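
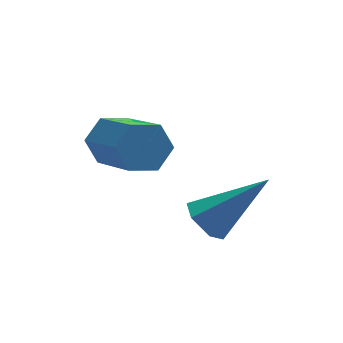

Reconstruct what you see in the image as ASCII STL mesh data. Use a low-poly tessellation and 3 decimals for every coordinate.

solid 
facet normal -0.754 0.023 -0.656
outer loop
vertex 2.829 0.64 -2.157
vertex 2.394 0.315 -1.668
vertex 2.437 1.044 -1.692
endloop
endfacet
facet normal 0.572 0.794 -0.207
outer loop
vertex 2.829 0.64 -2.157
vertex 2.437 1.044 -1.692
vertex 4.046 0.265 -0.232
endloop
endfacet
facet normal -0.754 0.023 -0.656
outer loop
vertex 2.437 1.044 -1.692
vertex 2.394 0.315 -1.668
vertex 2.002 0.719 -1.203
endloop
endfacet
facet normal -0.056 0.854 0.517
outer loop
vertex 2.437 1.044 -1.692
vertex 2.002 0.719 -1.203
vertex 4.046 0.265 -0.232
endloop
endfacet
facet normal -0.754 0.024 -0.656
outer loop
vertex 2.002 0.719 -1.203
vertex 2.394 0.315 -1.668
vertex 1.959 -0.009 -1.18
endloop
endfacet
facet normal -0.419 0.053 0.907
outer loop
vertex 2.002 0.719 -1.203
vertex 1.959 -0.009 -1.18
vertex 4.046 0.265 -0.232
endloop
endfacet
facet normal -0.754 0.024 -0.656
outer loop
vertex 1.959 -0.009 -1.18
vertex 2.394 0.315 -1.668
vertex 2.351 -0.413 -1.645
endloop
endfacet
facet normal -0.154 -0.806 0.571
outer loop
vertex 1.959 -0.009 -1.18
vertex 2.351 -0.413 -1.645
vertex 4.046 0.265 -0.232
endloop
endfacet
facet normal -0.754 0.024 -0.656
outer loop
vertex 2.351 -0.413 -1.645
vertex 2.394 0.315 -1.668
vertex 2.786 -0.088 -2.133
endloop
endfacet
facet normal 0.475 -0.867 -0.154
outer loop
vertex 2.351 -0.413 -1.645
vertex 2.786 -0.088 -2.133
vertex 4.046 0.265 -0.232
endloop
endfacet
facet normal -0.754 0.023 -0.656
outer loop
vertex 2.786 -0.088 -2.133
vertex 2.394 0.315 -1.668
vertex 2.829 0.64 -2.157
endloop
endfacet
facet normal 0.837 -0.067 -0.542
outer loop
vertex 2.786 -0.088 -2.133
vertex 2.829 0.64 -2.157
vertex 4.046 0.265 -0.232
endloop
endfacet
facet normal -0.244 0.850 -0.466
outer loop
vertex 0.772 2.575 -0.798
vertex 0.488 2.88 -0.093
vertex 1.273 2.991 -0.301
endloop
endfacet
facet normal 0.753 -0.137 -0.644
outer loop
vertex 0.772 2.575 -0.798
vertex 1.273 2.991 -0.301
vertex 1.276 0.814 0.167
endloop
endfacet
facet normal 0.752 -0.137 -0.644
outer loop
vertex 1.276 0.814 0.167
vertex 1.273 2.991 -0.301
vertex 1.778 1.231 0.664
endloop
endfacet
facet normal 0.244 -0.850 0.467
outer loop
vertex 1.276 0.814 0.167
vertex 1.778 1.231 0.664
vertex 0.992 1.12 0.873
endloop
endfacet
facet normal -0.244 0.850 -0.467
outer loop
vertex 1.273 2.991 -0.301
vertex 0.488 2.88 -0.093
vertex 0.989 3.297 0.405
endloop
endfacet
facet normal 0.906 0.371 0.203
outer loop
vertex 1.273 2.991 -0.301
vertex 0.989 3.297 0.405
vertex 1.778 1.231 0.664
endloop
endfacet
facet normal 0.906 0.371 0.204
outer loop
vertex 1.778 1.231 0.664
vertex 0.989 3.297 0.405
vertex 1.494 1.536 1.37
endloop
endfacet
facet normal 0.244 -0.851 0.466
outer loop
vertex 1.778 1.231 0.664
vertex 1.494 1.536 1.37
vertex 0.992 1.12 0.873
endloop
endfacet
facet normal -0.244 0.850 -0.467
outer loop
vertex 0.989 3.297 0.405
vertex 0.488 2.88 -0.093
vertex 0.204 3.186 0.613
endloop
endfacet
facet normal 0.153 0.508 0.848
outer loop
vertex 0.989 3.297 0.405
vertex 0.204 3.186 0.613
vertex 1.494 1.536 1.37
endloop
endfacet
facet normal 0.153 0.508 0.848
outer loop
vertex 1.494 1.536 1.37
vertex 0.204 3.186 0.613
vertex 0.708 1.425 1.578
endloop
endfacet
facet normal 0.243 -0.851 0.466
outer loop
vertex 1.494 1.536 1.37
vertex 0.708 1.425 1.578
vertex 0.992 1.12 0.873
endloop
endfacet
facet normal -0.244 0.850 -0.467
outer loop
vertex 0.204 3.186 0.613
vertex 0.488 2.88 -0.093
vertex -0.298 2.769 0.116
endloop
endfacet
facet normal -0.752 0.138 0.644
outer loop
vertex 0.204 3.186 0.613
vertex -0.298 2.769 0.116
vertex 0.708 1.425 1.578
endloop
endfacet
facet normal -0.753 0.137 0.644
outer loop
vertex 0.708 1.425 1.578
vertex -0.298 2.769 0.116
vertex 0.207 1.009 1.081
endloop
endfacet
facet normal 0.244 -0.850 0.466
outer loop
vertex 0.708 1.425 1.578
vertex 0.207 1.009 1.081
vertex 0.992 1.12 0.873
endloop
endfacet
facet normal -0.244 0.851 -0.466
outer loop
vertex -0.298 2.769 0.116
vertex 0.488 2.88 -0.093
vertex -0.014 2.464 -0.59
endloop
endfacet
facet normal -0.906 -0.372 -0.204
outer loop
vertex -0.298 2.769 0.116
vertex -0.014 2.464 -0.59
vertex 0.207 1.009 1.081
endloop
endfacet
facet normal -0.906 -0.371 -0.203
outer loop
vertex 0.207 1.009 1.081
vertex -0.014 2.464 -0.59
vertex 0.491 0.703 0.375
endloop
endfacet
facet normal 0.244 -0.850 0.467
outer loop
vertex 0.207 1.009 1.081
vertex 0.491 0.703 0.375
vertex 0.992 1.12 0.873
endloop
endfacet
facet normal -0.243 0.851 -0.466
outer loop
vertex -0.014 2.464 -0.59
vertex 0.488 2.88 -0.093
vertex 0.772 2.575 -0.798
endloop
endfacet
facet normal -0.153 -0.508 -0.848
outer loop
vertex -0.014 2.464 -0.59
vertex 0.772 2.575 -0.798
vertex 0.491 0.703 0.375
endloop
endfacet
facet normal -0.153 -0.508 -0.848
outer loop
vertex 0.491 0.703 0.375
vertex 0.772 2.575 -0.798
vertex 1.276 0.814 0.167
endloop
endfacet
facet normal 0.244 -0.850 0.467
outer loop
vertex 0.491 0.703 0.375
vertex 1.276 0.814 0.167
vertex 0.992 1.12 0.873
endloop
endfacet

endsolid


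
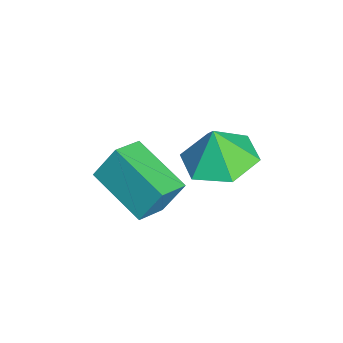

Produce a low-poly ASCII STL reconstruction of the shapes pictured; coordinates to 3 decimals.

solid 
facet normal -0.662 -0.659 0.357
outer loop
vertex 3.412 -2.539 1.852
vertex 2.678 -1.987 1.511
vertex 3.445 -3.107 0.864
endloop
endfacet
facet normal 0.749 -0.563 0.349
outer loop
vertex 4.622 -1.933 0.229
vertex 3.412 -2.539 1.852
vertex 3.445 -3.107 0.864
endloop
endfacet
facet normal -0.661 -0.659 0.358
outer loop
vertex 3.445 -3.107 0.864
vertex 2.678 -1.987 1.511
vertex 2.71 -2.555 0.523
endloop
endfacet
facet normal 0.029 -0.498 -0.867
outer loop
vertex 2.71 -2.555 0.523
vertex 4.622 -1.933 0.229
vertex 3.445 -3.107 0.864
endloop
endfacet
facet normal -0.029 0.498 0.867
outer loop
vertex 3.412 -2.539 1.852
vertex 3.855 -0.813 0.876
vertex 2.678 -1.987 1.511
endloop
endfacet
facet normal 0.749 -0.563 0.348
outer loop
vertex 4.59 -1.365 1.217
vertex 3.412 -2.539 1.852
vertex 4.622 -1.933 0.229
endloop
endfacet
facet normal -0.029 0.498 0.867
outer loop
vertex 4.59 -1.365 1.217
vertex 3.855 -0.813 0.876
vertex 3.412 -2.539 1.852
endloop
endfacet
facet normal -0.749 0.563 -0.348
outer loop
vertex 2.678 -1.987 1.511
vertex 3.855 -0.813 0.876
vertex 2.71 -2.555 0.523
endloop
endfacet
facet normal 0.029 -0.498 -0.867
outer loop
vertex 3.888 -1.381 -0.112
vertex 4.622 -1.933 0.229
vertex 2.71 -2.555 0.523
endloop
endfacet
facet normal -0.749 0.563 -0.349
outer loop
vertex 2.71 -2.555 0.523
vertex 3.855 -0.813 0.876
vertex 3.888 -1.381 -0.112
endloop
endfacet
facet normal 0.662 0.659 -0.357
outer loop
vertex 3.888 -1.381 -0.112
vertex 4.59 -1.365 1.217
vertex 4.622 -1.933 0.229
endloop
endfacet
facet normal 0.661 0.660 -0.357
outer loop
vertex 3.855 -0.813 0.876
vertex 4.59 -1.365 1.217
vertex 3.888 -1.381 -0.112
endloop
endfacet
facet normal -0.061 0.158 -0.986
outer loop
vertex 4.5 0.319 1.696
vertex 3.525 0.02 1.708
vertex 3.759 1.002 1.851
endloop
endfacet
facet normal 0.578 0.477 0.662
outer loop
vertex 4.5 0.319 1.696
vertex 3.759 1.002 1.851
vertex 3.595 -0.16 2.832
endloop
endfacet
facet normal -0.061 0.158 -0.986
outer loop
vertex 3.759 1.002 1.851
vertex 3.525 0.02 1.708
vertex 2.784 0.703 1.863
endloop
endfacet
facet normal -0.190 0.649 0.737
outer loop
vertex 3.759 1.002 1.851
vertex 2.784 0.703 1.863
vertex 3.595 -0.16 2.832
endloop
endfacet
facet normal -0.061 0.158 -0.986
outer loop
vertex 2.784 0.703 1.863
vertex 3.525 0.02 1.708
vertex 2.55 -0.28 1.72
endloop
endfacet
facet normal -0.731 0.075 0.679
outer loop
vertex 2.784 0.703 1.863
vertex 2.55 -0.28 1.72
vertex 3.595 -0.16 2.832
endloop
endfacet
facet normal -0.060 0.157 -0.986
outer loop
vertex 2.55 -0.28 1.72
vertex 3.525 0.02 1.708
vertex 3.292 -0.963 1.566
endloop
endfacet
facet normal -0.504 -0.670 0.545
outer loop
vertex 2.55 -0.28 1.72
vertex 3.292 -0.963 1.566
vertex 3.595 -0.16 2.832
endloop
endfacet
facet normal -0.061 0.157 -0.986
outer loop
vertex 3.292 -0.963 1.566
vertex 3.525 0.02 1.708
vertex 4.267 -0.664 1.553
endloop
endfacet
facet normal 0.264 -0.842 0.471
outer loop
vertex 3.292 -0.963 1.566
vertex 4.267 -0.664 1.553
vertex 3.595 -0.16 2.832
endloop
endfacet
facet normal -0.060 0.158 -0.986
outer loop
vertex 4.267 -0.664 1.553
vertex 3.525 0.02 1.708
vertex 4.5 0.319 1.696
endloop
endfacet
facet normal 0.805 -0.268 0.529
outer loop
vertex 4.267 -0.664 1.553
vertex 4.5 0.319 1.696
vertex 3.595 -0.16 2.832
endloop
endfacet

endsolid


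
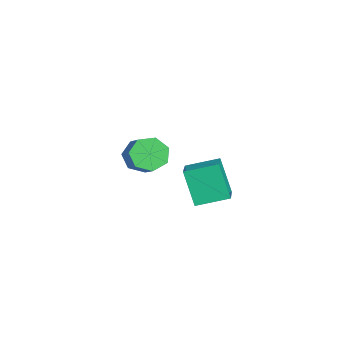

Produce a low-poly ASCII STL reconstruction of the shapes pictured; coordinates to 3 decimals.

solid 
facet normal -0.909 0.129 -0.397
outer loop
vertex 1.397 -0.058 2.316
vertex 1.434 1.506 2.738
vertex 2.202 0.382 0.618
endloop
endfacet
facet normal -0.023 -0.965 -0.261
outer loop
vertex 3.946 0.134 1.382
vertex 1.397 -0.058 2.316
vertex 2.202 0.382 0.618
endloop
endfacet
facet normal -0.909 0.129 -0.397
outer loop
vertex 2.202 0.382 0.618
vertex 1.434 1.506 2.738
vertex 2.239 1.945 1.04
endloop
endfacet
facet normal 0.418 0.228 -0.880
outer loop
vertex 2.239 1.945 1.04
vertex 3.946 0.134 1.382
vertex 2.202 0.382 0.618
endloop
endfacet
facet normal -0.418 -0.227 0.880
outer loop
vertex 1.397 -0.058 2.316
vertex 3.178 1.258 3.502
vertex 1.434 1.506 2.738
endloop
endfacet
facet normal -0.023 -0.965 -0.260
outer loop
vertex 3.141 -0.305 3.08
vertex 1.397 -0.058 2.316
vertex 3.946 0.134 1.382
endloop
endfacet
facet normal -0.418 -0.228 0.880
outer loop
vertex 3.141 -0.305 3.08
vertex 3.178 1.258 3.502
vertex 1.397 -0.058 2.316
endloop
endfacet
facet normal 0.023 0.965 0.261
outer loop
vertex 1.434 1.506 2.738
vertex 3.178 1.258 3.502
vertex 2.239 1.945 1.04
endloop
endfacet
facet normal 0.418 0.227 -0.880
outer loop
vertex 3.983 1.698 1.804
vertex 3.946 0.134 1.382
vertex 2.239 1.945 1.04
endloop
endfacet
facet normal 0.022 0.965 0.261
outer loop
vertex 2.239 1.945 1.04
vertex 3.178 1.258 3.502
vertex 3.983 1.698 1.804
endloop
endfacet
facet normal 0.909 -0.129 0.397
outer loop
vertex 3.983 1.698 1.804
vertex 3.141 -0.305 3.08
vertex 3.946 0.134 1.382
endloop
endfacet
facet normal 0.909 -0.129 0.397
outer loop
vertex 3.178 1.258 3.502
vertex 3.141 -0.305 3.08
vertex 3.983 1.698 1.804
endloop
endfacet
facet normal -0.804 -0.169 -0.570
outer loop
vertex -2.45 -1.57 -0.544
vertex -3.005 -1.674 0.27
vertex -2.813 -0.85 -0.245
endloop
endfacet
facet normal 0.418 0.520 -0.745
outer loop
vertex -2.45 -1.57 -0.544
vertex -2.813 -0.85 -0.245
vertex -1.18 -1.302 0.357
endloop
endfacet
facet normal 0.418 0.520 -0.745
outer loop
vertex -1.18 -1.302 0.357
vertex -2.813 -0.85 -0.245
vertex -1.543 -0.583 0.655
endloop
endfacet
facet normal 0.804 0.169 0.570
outer loop
vertex -1.18 -1.302 0.357
vertex -1.543 -0.583 0.655
vertex -1.735 -1.406 1.17
endloop
endfacet
facet normal -0.804 -0.169 -0.571
outer loop
vertex -2.813 -0.85 -0.245
vertex -3.005 -1.674 0.27
vertex -3.321 -0.751 0.441
endloop
endfacet
facet normal -0.069 0.979 -0.193
outer loop
vertex -2.813 -0.85 -0.245
vertex -3.321 -0.751 0.441
vertex -1.543 -0.583 0.655
endloop
endfacet
facet normal -0.069 0.979 -0.193
outer loop
vertex -1.543 -0.583 0.655
vertex -3.321 -0.751 0.441
vertex -2.051 -0.484 1.341
endloop
endfacet
facet normal 0.804 0.170 0.571
outer loop
vertex -1.543 -0.583 0.655
vertex -2.051 -0.484 1.341
vertex -1.735 -1.406 1.17
endloop
endfacet
facet normal -0.804 -0.169 -0.571
outer loop
vertex -3.321 -0.751 0.441
vertex -3.005 -1.674 0.27
vertex -3.591 -1.347 0.998
endloop
endfacet
facet normal -0.505 0.700 0.505
outer loop
vertex -3.321 -0.751 0.441
vertex -3.591 -1.347 0.998
vertex -2.051 -0.484 1.341
endloop
endfacet
facet normal -0.505 0.701 0.504
outer loop
vertex -2.051 -0.484 1.341
vertex -3.591 -1.347 0.998
vertex -2.32 -1.079 1.899
endloop
endfacet
facet normal 0.804 0.170 0.569
outer loop
vertex -2.051 -0.484 1.341
vertex -2.32 -1.079 1.899
vertex -1.735 -1.406 1.17
endloop
endfacet
facet normal -0.804 -0.170 -0.570
outer loop
vertex -3.591 -1.347 0.998
vertex -3.005 -1.674 0.27
vertex -3.419 -2.189 1.007
endloop
endfacet
facet normal -0.560 -0.106 0.822
outer loop
vertex -3.591 -1.347 0.998
vertex -3.419 -2.189 1.007
vertex -2.32 -1.079 1.899
endloop
endfacet
facet normal -0.561 -0.105 0.821
outer loop
vertex -2.32 -1.079 1.899
vertex -3.419 -2.189 1.007
vertex -2.149 -1.921 1.908
endloop
endfacet
facet normal 0.804 0.169 0.569
outer loop
vertex -2.32 -1.079 1.899
vertex -2.149 -1.921 1.908
vertex -1.735 -1.406 1.17
endloop
endfacet
facet normal -0.804 -0.169 -0.570
outer loop
vertex -3.419 -2.189 1.007
vertex -3.005 -1.674 0.27
vertex -2.936 -2.643 0.46
endloop
endfacet
facet normal -0.193 -0.832 0.520
outer loop
vertex -3.419 -2.189 1.007
vertex -2.936 -2.643 0.46
vertex -2.149 -1.921 1.908
endloop
endfacet
facet normal -0.193 -0.832 0.520
outer loop
vertex -2.149 -1.921 1.908
vertex -2.936 -2.643 0.46
vertex -1.666 -2.375 1.361
endloop
endfacet
facet normal 0.804 0.170 0.570
outer loop
vertex -2.149 -1.921 1.908
vertex -1.666 -2.375 1.361
vertex -1.735 -1.406 1.17
endloop
endfacet
facet normal -0.804 -0.169 -0.570
outer loop
vertex -2.936 -2.643 0.46
vertex -3.005 -1.674 0.27
vertex -2.505 -2.367 -0.23
endloop
endfacet
facet normal 0.319 -0.932 -0.173
outer loop
vertex -2.936 -2.643 0.46
vertex -2.505 -2.367 -0.23
vertex -1.666 -2.375 1.361
endloop
endfacet
facet normal 0.319 -0.932 -0.173
outer loop
vertex -1.666 -2.375 1.361
vertex -2.505 -2.367 -0.23
vertex -1.235 -2.099 0.671
endloop
endfacet
facet normal 0.804 0.170 0.570
outer loop
vertex -1.666 -2.375 1.361
vertex -1.235 -2.099 0.671
vertex -1.735 -1.406 1.17
endloop
endfacet
facet normal -0.804 -0.169 -0.570
outer loop
vertex -2.505 -2.367 -0.23
vertex -3.005 -1.674 0.27
vertex -2.45 -1.57 -0.544
endloop
endfacet
facet normal 0.592 -0.331 -0.735
outer loop
vertex -2.505 -2.367 -0.23
vertex -2.45 -1.57 -0.544
vertex -1.235 -2.099 0.671
endloop
endfacet
facet normal 0.592 -0.331 -0.735
outer loop
vertex -1.235 -2.099 0.671
vertex -2.45 -1.57 -0.544
vertex -1.18 -1.302 0.357
endloop
endfacet
facet normal 0.804 0.169 0.570
outer loop
vertex -1.235 -2.099 0.671
vertex -1.18 -1.302 0.357
vertex -1.735 -1.406 1.17
endloop
endfacet

endsolid


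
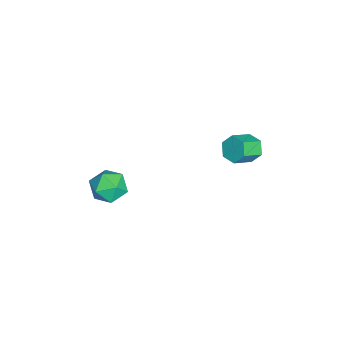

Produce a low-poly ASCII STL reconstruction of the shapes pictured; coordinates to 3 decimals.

solid 
facet normal -0.614 0.619 -0.489
outer loop
vertex -2.942 2.934 -2.345
vertex -3.501 2.835 -1.768
vertex -2.954 3.428 -1.704
endloop
endfacet
facet normal 0.789 0.494 -0.366
outer loop
vertex -2.942 2.934 -2.345
vertex -2.954 3.428 -1.704
vertex -2.119 2.104 -1.689
endloop
endfacet
facet normal 0.789 0.493 -0.366
outer loop
vertex -2.119 2.104 -1.689
vertex -2.954 3.428 -1.704
vertex -2.131 2.599 -1.048
endloop
endfacet
facet normal 0.614 -0.619 0.490
outer loop
vertex -2.119 2.104 -1.689
vertex -2.131 2.599 -1.048
vertex -2.679 2.005 -1.112
endloop
endfacet
facet normal -0.614 0.619 -0.490
outer loop
vertex -2.954 3.428 -1.704
vertex -3.501 2.835 -1.768
vertex -3.514 3.33 -1.127
endloop
endfacet
facet normal 0.382 0.776 0.502
outer loop
vertex -2.954 3.428 -1.704
vertex -3.514 3.33 -1.127
vertex -2.131 2.599 -1.048
endloop
endfacet
facet normal 0.381 0.776 0.503
outer loop
vertex -2.131 2.599 -1.048
vertex -3.514 3.33 -1.127
vertex -2.691 2.5 -0.471
endloop
endfacet
facet normal 0.614 -0.619 0.490
outer loop
vertex -2.131 2.599 -1.048
vertex -2.691 2.5 -0.471
vertex -2.679 2.005 -1.112
endloop
endfacet
facet normal -0.614 0.618 -0.490
outer loop
vertex -3.514 3.33 -1.127
vertex -3.501 2.835 -1.768
vertex -4.061 2.736 -1.191
endloop
endfacet
facet normal -0.408 0.282 0.868
outer loop
vertex -3.514 3.33 -1.127
vertex -4.061 2.736 -1.191
vertex -2.691 2.5 -0.471
endloop
endfacet
facet normal -0.408 0.282 0.868
outer loop
vertex -2.691 2.5 -0.471
vertex -4.061 2.736 -1.191
vertex -3.238 1.906 -0.535
endloop
endfacet
facet normal 0.615 -0.619 0.489
outer loop
vertex -2.691 2.5 -0.471
vertex -3.238 1.906 -0.535
vertex -2.679 2.005 -1.112
endloop
endfacet
facet normal -0.614 0.619 -0.490
outer loop
vertex -4.061 2.736 -1.191
vertex -3.501 2.835 -1.768
vertex -4.049 2.241 -1.832
endloop
endfacet
facet normal -0.789 -0.493 0.366
outer loop
vertex -4.061 2.736 -1.191
vertex -4.049 2.241 -1.832
vertex -3.238 1.906 -0.535
endloop
endfacet
facet normal -0.789 -0.494 0.366
outer loop
vertex -3.238 1.906 -0.535
vertex -4.049 2.241 -1.832
vertex -3.226 1.412 -1.176
endloop
endfacet
facet normal 0.614 -0.619 0.489
outer loop
vertex -3.238 1.906 -0.535
vertex -3.226 1.412 -1.176
vertex -2.679 2.005 -1.112
endloop
endfacet
facet normal -0.614 0.619 -0.490
outer loop
vertex -4.049 2.241 -1.832
vertex -3.501 2.835 -1.768
vertex -3.489 2.34 -2.409
endloop
endfacet
facet normal -0.381 -0.776 -0.503
outer loop
vertex -4.049 2.241 -1.832
vertex -3.489 2.34 -2.409
vertex -3.226 1.412 -1.176
endloop
endfacet
facet normal -0.382 -0.776 -0.502
outer loop
vertex -3.226 1.412 -1.176
vertex -3.489 2.34 -2.409
vertex -2.666 1.51 -1.753
endloop
endfacet
facet normal 0.614 -0.619 0.490
outer loop
vertex -3.226 1.412 -1.176
vertex -2.666 1.51 -1.753
vertex -2.679 2.005 -1.112
endloop
endfacet
facet normal -0.615 0.619 -0.489
outer loop
vertex -3.489 2.34 -2.409
vertex -3.501 2.835 -1.768
vertex -2.942 2.934 -2.345
endloop
endfacet
facet normal 0.408 -0.282 -0.868
outer loop
vertex -3.489 2.34 -2.409
vertex -2.942 2.934 -2.345
vertex -2.666 1.51 -1.753
endloop
endfacet
facet normal 0.408 -0.282 -0.868
outer loop
vertex -2.666 1.51 -1.753
vertex -2.942 2.934 -2.345
vertex -2.119 2.104 -1.689
endloop
endfacet
facet normal 0.614 -0.618 0.490
outer loop
vertex -2.666 1.51 -1.753
vertex -2.119 2.104 -1.689
vertex -2.679 2.005 -1.112
endloop
endfacet
facet normal -0.882 0.379 0.279
outer loop
vertex -0.827 -3.394 -2.414
vertex -0.932 -4.168 -1.695
vertex -0.456 -3.257 -1.428
endloop
endfacet
facet normal -0.448 0.893 0.044
outer loop
vertex -0.827 -3.394 -2.414
vertex -0.456 -3.257 -1.428
vertex 0.116 -2.929 -2.261
endloop
endfacet
facet normal -0.261 0.735 -0.626
outer loop
vertex -0.827 -3.394 -2.414
vertex 0.116 -2.929 -2.261
vertex -0.006 -3.638 -3.042
endloop
endfacet
facet normal -0.580 0.123 -0.806
outer loop
vertex -0.827 -3.394 -2.414
vertex -0.006 -3.638 -3.042
vertex -0.653 -4.404 -2.693
endloop
endfacet
facet normal -0.964 -0.098 -0.246
outer loop
vertex -0.827 -3.394 -2.414
vertex -0.653 -4.404 -2.693
vertex -0.932 -4.168 -1.695
endloop
endfacet
facet normal 0.142 0.884 0.446
outer loop
vertex 0.116 -2.929 -2.261
vertex -0.456 -3.257 -1.428
vertex 0.593 -3.416 -1.447
endloop
endfacet
facet normal -0.561 0.051 0.826
outer loop
vertex -0.456 -3.257 -1.428
vertex -0.932 -4.168 -1.695
vertex -0.054 -4.182 -1.098
endloop
endfacet
facet normal -0.694 -0.720 -0.024
outer loop
vertex -0.932 -4.168 -1.695
vertex -0.653 -4.404 -2.693
vertex -0.176 -4.891 -1.879
endloop
endfacet
facet normal -0.072 -0.363 -0.929
outer loop
vertex -0.653 -4.404 -2.693
vertex -0.006 -3.638 -3.042
vertex 0.396 -4.563 -2.712
endloop
endfacet
facet normal 0.445 0.628 -0.639
outer loop
vertex -0.006 -3.638 -3.042
vertex 0.116 -2.929 -2.261
vertex 0.872 -3.652 -2.445
endloop
endfacet
facet normal 0.580 -0.123 0.806
outer loop
vertex 0.767 -4.426 -1.726
vertex 0.593 -3.416 -1.447
vertex -0.054 -4.182 -1.098
endloop
endfacet
facet normal 0.261 -0.735 0.626
outer loop
vertex 0.767 -4.426 -1.726
vertex -0.054 -4.182 -1.098
vertex -0.176 -4.891 -1.879
endloop
endfacet
facet normal 0.448 -0.893 -0.044
outer loop
vertex 0.767 -4.426 -1.726
vertex -0.176 -4.891 -1.879
vertex 0.396 -4.563 -2.712
endloop
endfacet
facet normal 0.882 -0.379 -0.279
outer loop
vertex 0.767 -4.426 -1.726
vertex 0.396 -4.563 -2.712
vertex 0.872 -3.652 -2.445
endloop
endfacet
facet normal 0.964 0.098 0.246
outer loop
vertex 0.767 -4.426 -1.726
vertex 0.872 -3.652 -2.445
vertex 0.593 -3.416 -1.447
endloop
endfacet
facet normal 0.072 0.363 0.929
outer loop
vertex -0.054 -4.182 -1.098
vertex 0.593 -3.416 -1.447
vertex -0.456 -3.257 -1.428
endloop
endfacet
facet normal -0.445 -0.628 0.639
outer loop
vertex -0.176 -4.891 -1.879
vertex -0.054 -4.182 -1.098
vertex -0.932 -4.168 -1.695
endloop
endfacet
facet normal -0.142 -0.884 -0.446
outer loop
vertex 0.396 -4.563 -2.712
vertex -0.176 -4.891 -1.879
vertex -0.653 -4.404 -2.693
endloop
endfacet
facet normal 0.561 -0.051 -0.826
outer loop
vertex 0.872 -3.652 -2.445
vertex 0.396 -4.563 -2.712
vertex -0.006 -3.638 -3.042
endloop
endfacet
facet normal 0.694 0.720 0.024
outer loop
vertex 0.593 -3.416 -1.447
vertex 0.872 -3.652 -2.445
vertex 0.116 -2.929 -2.261
endloop
endfacet

endsolid


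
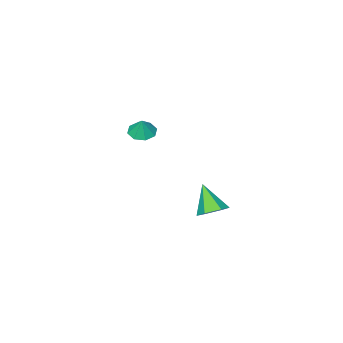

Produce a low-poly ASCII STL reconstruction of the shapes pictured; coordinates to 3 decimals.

solid 
facet normal -0.236 -0.302 -0.924
outer loop
vertex 0.461 -3.353 -0.193
vertex -0.283 -3.601 0.078
vertex 0.023 -2.894 -0.231
endloop
endfacet
facet normal 0.700 0.684 0.205
outer loop
vertex 0.461 -3.353 -0.193
vertex 0.023 -2.894 -0.231
vertex -0.017 -3.259 1.122
endloop
endfacet
facet normal -0.236 -0.302 -0.924
outer loop
vertex 0.023 -2.894 -0.231
vertex -0.283 -3.601 0.078
vertex -0.594 -2.849 -0.088
endloop
endfacet
facet normal 0.130 0.956 0.262
outer loop
vertex 0.023 -2.894 -0.231
vertex -0.594 -2.849 -0.088
vertex -0.017 -3.259 1.122
endloop
endfacet
facet normal -0.236 -0.301 -0.924
outer loop
vertex -0.594 -2.849 -0.088
vertex -0.283 -3.601 0.078
vertex -1.029 -3.244 0.152
endloop
endfacet
facet normal -0.438 0.767 0.469
outer loop
vertex -0.594 -2.849 -0.088
vertex -1.029 -3.244 0.152
vertex -0.017 -3.259 1.122
endloop
endfacet
facet normal -0.237 -0.303 -0.923
outer loop
vertex -1.029 -3.244 0.152
vertex -0.283 -3.601 0.078
vertex -1.028 -3.848 0.35
endloop
endfacet
facet normal -0.672 0.230 0.704
outer loop
vertex -1.029 -3.244 0.152
vertex -1.028 -3.848 0.35
vertex -0.017 -3.259 1.122
endloop
endfacet
facet normal -0.237 -0.302 -0.923
outer loop
vertex -1.028 -3.848 0.35
vertex -0.283 -3.601 0.078
vertex -0.59 -4.307 0.388
endloop
endfacet
facet normal -0.434 -0.345 0.832
outer loop
vertex -1.028 -3.848 0.35
vertex -0.59 -4.307 0.388
vertex -0.017 -3.259 1.122
endloop
endfacet
facet normal -0.236 -0.303 -0.923
outer loop
vertex -0.59 -4.307 0.388
vertex -0.283 -3.601 0.078
vertex 0.027 -4.352 0.245
endloop
endfacet
facet normal 0.135 -0.617 0.775
outer loop
vertex -0.59 -4.307 0.388
vertex 0.027 -4.352 0.245
vertex -0.017 -3.259 1.122
endloop
endfacet
facet normal -0.236 -0.303 -0.923
outer loop
vertex 0.027 -4.352 0.245
vertex -0.283 -3.601 0.078
vertex 0.463 -3.957 0.004
endloop
endfacet
facet normal 0.702 -0.428 0.569
outer loop
vertex 0.027 -4.352 0.245
vertex 0.463 -3.957 0.004
vertex -0.017 -3.259 1.122
endloop
endfacet
facet normal -0.236 -0.302 -0.924
outer loop
vertex 0.463 -3.957 0.004
vertex -0.283 -3.601 0.078
vertex 0.461 -3.353 -0.193
endloop
endfacet
facet normal 0.937 0.112 0.332
outer loop
vertex 0.463 -3.957 0.004
vertex 0.461 -3.353 -0.193
vertex -0.017 -3.259 1.122
endloop
endfacet
facet normal 0.103 0.604 -0.790
outer loop
vertex 1.553 4.125 -1.974
vertex 0.765 3.852 -2.285
vertex 0.809 4.555 -1.742
endloop
endfacet
facet normal 0.459 0.355 0.815
outer loop
vertex 1.553 4.125 -1.974
vertex 0.809 4.555 -1.742
vertex 0.575 2.728 -0.815
endloop
endfacet
facet normal 0.103 0.604 -0.790
outer loop
vertex 0.809 4.555 -1.742
vertex 0.765 3.852 -2.285
vertex 0.022 4.282 -2.053
endloop
endfacet
facet normal -0.459 0.448 0.767
outer loop
vertex 0.809 4.555 -1.742
vertex 0.022 4.282 -2.053
vertex 0.575 2.728 -0.815
endloop
endfacet
facet normal 0.102 0.603 -0.791
outer loop
vertex 0.022 4.282 -2.053
vertex 0.765 3.852 -2.285
vertex -0.023 3.578 -2.596
endloop
endfacet
facet normal -0.957 -0.136 0.256
outer loop
vertex 0.022 4.282 -2.053
vertex -0.023 3.578 -2.596
vertex 0.575 2.728 -0.815
endloop
endfacet
facet normal 0.102 0.604 -0.791
outer loop
vertex -0.023 3.578 -2.596
vertex 0.765 3.852 -2.285
vertex 0.721 3.148 -2.828
endloop
endfacet
facet normal -0.537 -0.817 -0.209
outer loop
vertex -0.023 3.578 -2.596
vertex 0.721 3.148 -2.828
vertex 0.575 2.728 -0.815
endloop
endfacet
facet normal 0.102 0.604 -0.791
outer loop
vertex 0.721 3.148 -2.828
vertex 0.765 3.852 -2.285
vertex 1.509 3.422 -2.517
endloop
endfacet
facet normal 0.381 -0.910 -0.162
outer loop
vertex 0.721 3.148 -2.828
vertex 1.509 3.422 -2.517
vertex 0.575 2.728 -0.815
endloop
endfacet
facet normal 0.103 0.604 -0.790
outer loop
vertex 1.509 3.422 -2.517
vertex 0.765 3.852 -2.285
vertex 1.553 4.125 -1.974
endloop
endfacet
facet normal 0.879 -0.325 0.350
outer loop
vertex 1.509 3.422 -2.517
vertex 1.553 4.125 -1.974
vertex 0.575 2.728 -0.815
endloop
endfacet

endsolid


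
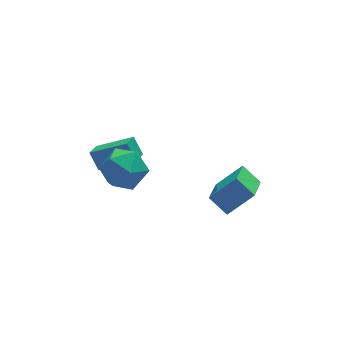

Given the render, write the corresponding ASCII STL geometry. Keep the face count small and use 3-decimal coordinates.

solid 
facet normal -0.731 0.085 -0.677
outer loop
vertex 1.933 -4.066 -2.143
vertex 2.837 -2.679 -2.945
vertex 2.506 -4.854 -2.86
endloop
endfacet
facet normal -0.492 -0.754 0.436
outer loop
vertex 3.763 -5.001 -1.695
vertex 1.933 -4.066 -2.143
vertex 2.506 -4.854 -2.86
endloop
endfacet
facet normal -0.731 0.085 -0.677
outer loop
vertex 2.506 -4.854 -2.86
vertex 2.837 -2.679 -2.945
vertex 3.41 -3.467 -3.662
endloop
endfacet
facet normal 0.473 -0.651 -0.593
outer loop
vertex 3.41 -3.467 -3.662
vertex 3.763 -5.001 -1.695
vertex 2.506 -4.854 -2.86
endloop
endfacet
facet normal -0.473 0.651 0.593
outer loop
vertex 1.933 -4.066 -2.143
vertex 4.094 -2.826 -1.78
vertex 2.837 -2.679 -2.945
endloop
endfacet
facet normal -0.492 -0.754 0.436
outer loop
vertex 3.19 -4.213 -0.978
vertex 1.933 -4.066 -2.143
vertex 3.763 -5.001 -1.695
endloop
endfacet
facet normal -0.473 0.651 0.593
outer loop
vertex 3.19 -4.213 -0.978
vertex 4.094 -2.826 -1.78
vertex 1.933 -4.066 -2.143
endloop
endfacet
facet normal 0.492 0.754 -0.436
outer loop
vertex 2.837 -2.679 -2.945
vertex 4.094 -2.826 -1.78
vertex 3.41 -3.467 -3.662
endloop
endfacet
facet normal 0.473 -0.651 -0.593
outer loop
vertex 4.667 -3.614 -2.497
vertex 3.763 -5.001 -1.695
vertex 3.41 -3.467 -3.662
endloop
endfacet
facet normal 0.492 0.754 -0.436
outer loop
vertex 3.41 -3.467 -3.662
vertex 4.094 -2.826 -1.78
vertex 4.667 -3.614 -2.497
endloop
endfacet
facet normal 0.731 -0.085 0.677
outer loop
vertex 4.667 -3.614 -2.497
vertex 3.19 -4.213 -0.978
vertex 3.763 -5.001 -1.695
endloop
endfacet
facet normal 0.731 -0.085 0.677
outer loop
vertex 4.094 -2.826 -1.78
vertex 3.19 -4.213 -0.978
vertex 4.667 -3.614 -2.497
endloop
endfacet
facet normal -0.379 0.923 -0.067
outer loop
vertex -1.936 -2.669 0.542
vertex -2.914 -3.027 1.136
vertex -1.971 -2.596 1.738
endloop
endfacet
facet normal 0.334 0.941 -0.048
outer loop
vertex -1.936 -2.669 0.542
vertex -1.971 -2.596 1.738
vertex -0.975 -2.977 1.19
endloop
endfacet
facet normal 0.580 0.556 -0.596
outer loop
vertex -1.936 -2.669 0.542
vertex -0.975 -2.977 1.19
vertex -1.303 -3.644 0.249
endloop
endfacet
facet normal 0.019 0.299 -0.954
outer loop
vertex -1.936 -2.669 0.542
vertex -1.303 -3.644 0.249
vertex -2.5 -3.675 0.216
endloop
endfacet
facet normal -0.574 0.525 -0.628
outer loop
vertex -1.936 -2.669 0.542
vertex -2.5 -3.675 0.216
vertex -2.914 -3.027 1.136
endloop
endfacet
facet normal 0.546 0.626 0.557
outer loop
vertex -0.975 -2.977 1.19
vertex -1.971 -2.596 1.738
vertex -1.36 -3.525 2.184
endloop
endfacet
facet normal -0.607 0.596 0.525
outer loop
vertex -1.971 -2.596 1.738
vertex -2.914 -3.027 1.136
vertex -2.557 -3.556 2.151
endloop
endfacet
facet normal -0.923 -0.046 -0.383
outer loop
vertex -2.914 -3.027 1.136
vertex -2.5 -3.675 0.216
vertex -2.885 -4.223 1.21
endloop
endfacet
facet normal 0.036 -0.413 -0.910
outer loop
vertex -2.5 -3.675 0.216
vertex -1.303 -3.644 0.249
vertex -1.889 -4.604 0.662
endloop
endfacet
facet normal 0.944 0.002 -0.331
outer loop
vertex -1.303 -3.644 0.249
vertex -0.975 -2.977 1.19
vertex -0.946 -4.173 1.264
endloop
endfacet
facet normal -0.019 -0.299 0.954
outer loop
vertex -1.924 -4.531 1.858
vertex -1.36 -3.525 2.184
vertex -2.557 -3.556 2.151
endloop
endfacet
facet normal -0.580 -0.556 0.596
outer loop
vertex -1.924 -4.531 1.858
vertex -2.557 -3.556 2.151
vertex -2.885 -4.223 1.21
endloop
endfacet
facet normal -0.334 -0.941 0.048
outer loop
vertex -1.924 -4.531 1.858
vertex -2.885 -4.223 1.21
vertex -1.889 -4.604 0.662
endloop
endfacet
facet normal 0.379 -0.923 0.067
outer loop
vertex -1.924 -4.531 1.858
vertex -1.889 -4.604 0.662
vertex -0.946 -4.173 1.264
endloop
endfacet
facet normal 0.574 -0.525 0.628
outer loop
vertex -1.924 -4.531 1.858
vertex -0.946 -4.173 1.264
vertex -1.36 -3.525 2.184
endloop
endfacet
facet normal -0.036 0.413 0.910
outer loop
vertex -2.557 -3.556 2.151
vertex -1.36 -3.525 2.184
vertex -1.971 -2.596 1.738
endloop
endfacet
facet normal -0.944 -0.002 0.331
outer loop
vertex -2.885 -4.223 1.21
vertex -2.557 -3.556 2.151
vertex -2.914 -3.027 1.136
endloop
endfacet
facet normal -0.546 -0.626 -0.557
outer loop
vertex -1.889 -4.604 0.662
vertex -2.885 -4.223 1.21
vertex -2.5 -3.675 0.216
endloop
endfacet
facet normal 0.607 -0.596 -0.525
outer loop
vertex -0.946 -4.173 1.264
vertex -1.889 -4.604 0.662
vertex -1.303 -3.644 0.249
endloop
endfacet
facet normal 0.923 0.046 0.383
outer loop
vertex -1.36 -3.525 2.184
vertex -0.946 -4.173 1.264
vertex -0.975 -2.977 1.19
endloop
endfacet
facet normal -0.629 -0.697 0.344
outer loop
vertex -0.921 -2.389 0.146
vertex -1.133 -1.791 0.971
vertex -2.429 -1.528 -0.865
endloop
endfacet
facet normal 0.203 -0.575 -0.793
outer loop
vertex -1.907 -0.949 -1.151
vertex -0.921 -2.389 0.146
vertex -2.429 -1.528 -0.865
endloop
endfacet
facet normal -0.629 -0.697 0.344
outer loop
vertex -2.429 -1.528 -0.865
vertex -1.133 -1.791 0.971
vertex -2.641 -0.93 -0.041
endloop
endfacet
facet normal -0.751 0.428 -0.504
outer loop
vertex -2.641 -0.93 -0.041
vertex -1.907 -0.949 -1.151
vertex -2.429 -1.528 -0.865
endloop
endfacet
facet normal 0.751 -0.428 0.503
outer loop
vertex -0.921 -2.389 0.146
vertex -0.611 -1.212 0.685
vertex -1.133 -1.791 0.971
endloop
endfacet
facet normal 0.204 -0.574 -0.793
outer loop
vertex -0.399 -1.81 -0.139
vertex -0.921 -2.389 0.146
vertex -1.907 -0.949 -1.151
endloop
endfacet
facet normal 0.750 -0.428 0.504
outer loop
vertex -0.399 -1.81 -0.139
vertex -0.611 -1.212 0.685
vertex -0.921 -2.389 0.146
endloop
endfacet
facet normal -0.204 0.575 0.792
outer loop
vertex -1.133 -1.791 0.971
vertex -0.611 -1.212 0.685
vertex -2.641 -0.93 -0.041
endloop
endfacet
facet normal -0.750 0.429 -0.503
outer loop
vertex -2.119 -0.351 -0.326
vertex -1.907 -0.949 -1.151
vertex -2.641 -0.93 -0.041
endloop
endfacet
facet normal -0.204 0.574 0.793
outer loop
vertex -2.641 -0.93 -0.041
vertex -0.611 -1.212 0.685
vertex -2.119 -0.351 -0.326
endloop
endfacet
facet normal 0.629 0.697 -0.344
outer loop
vertex -2.119 -0.351 -0.326
vertex -0.399 -1.81 -0.139
vertex -1.907 -0.949 -1.151
endloop
endfacet
facet normal 0.629 0.697 -0.344
outer loop
vertex -0.611 -1.212 0.685
vertex -0.399 -1.81 -0.139
vertex -2.119 -0.351 -0.326
endloop
endfacet

endsolid


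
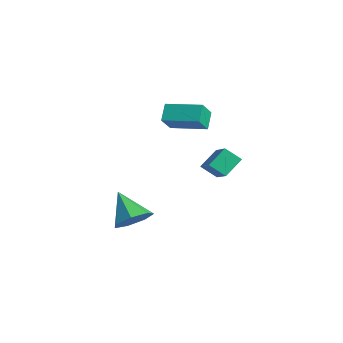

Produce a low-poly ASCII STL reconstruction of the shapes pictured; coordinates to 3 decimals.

solid 
facet normal -0.829 0.242 -0.503
outer loop
vertex 2.484 1.356 0.265
vertex 3.013 1.923 -0.334
vertex 2.656 0.421 -0.468
endloop
endfacet
facet normal -0.540 -0.578 0.611
outer loop
vertex 4.107 -0.003 0.414
vertex 2.484 1.356 0.265
vertex 2.656 0.421 -0.468
endloop
endfacet
facet normal -0.829 0.242 -0.503
outer loop
vertex 2.656 0.421 -0.468
vertex 3.013 1.923 -0.334
vertex 3.185 0.988 -1.067
endloop
endfacet
facet normal 0.144 -0.779 -0.611
outer loop
vertex 3.185 0.988 -1.067
vertex 4.107 -0.003 0.414
vertex 2.656 0.421 -0.468
endloop
endfacet
facet normal -0.144 0.779 0.611
outer loop
vertex 2.484 1.356 0.265
vertex 4.464 1.499 0.548
vertex 3.013 1.923 -0.334
endloop
endfacet
facet normal -0.540 -0.578 0.611
outer loop
vertex 3.935 0.932 1.147
vertex 2.484 1.356 0.265
vertex 4.107 -0.003 0.414
endloop
endfacet
facet normal -0.144 0.779 0.611
outer loop
vertex 3.935 0.932 1.147
vertex 4.464 1.499 0.548
vertex 2.484 1.356 0.265
endloop
endfacet
facet normal 0.540 0.578 -0.611
outer loop
vertex 3.013 1.923 -0.334
vertex 4.464 1.499 0.548
vertex 3.185 0.988 -1.067
endloop
endfacet
facet normal 0.144 -0.779 -0.611
outer loop
vertex 4.636 0.564 -0.185
vertex 4.107 -0.003 0.414
vertex 3.185 0.988 -1.067
endloop
endfacet
facet normal 0.540 0.578 -0.611
outer loop
vertex 3.185 0.988 -1.067
vertex 4.464 1.499 0.548
vertex 4.636 0.564 -0.185
endloop
endfacet
facet normal 0.829 -0.242 0.503
outer loop
vertex 4.636 0.564 -0.185
vertex 3.935 0.932 1.147
vertex 4.107 -0.003 0.414
endloop
endfacet
facet normal 0.829 -0.242 0.503
outer loop
vertex 4.464 1.499 0.548
vertex 3.935 0.932 1.147
vertex 4.636 0.564 -0.185
endloop
endfacet
facet normal -0.376 0.599 -0.707
outer loop
vertex 1.482 -0.282 2.75
vertex 2.856 0.857 2.984
vertex 2.013 -0.778 2.048
endloop
endfacet
facet normal -0.763 -0.633 -0.130
outer loop
vertex 2.464 -1.497 2.896
vertex 1.482 -0.282 2.75
vertex 2.013 -0.778 2.048
endloop
endfacet
facet normal -0.376 0.599 -0.707
outer loop
vertex 2.013 -0.778 2.048
vertex 2.856 0.857 2.984
vertex 3.386 0.361 2.282
endloop
endfacet
facet normal 0.525 -0.490 -0.695
outer loop
vertex 3.386 0.361 2.282
vertex 2.464 -1.497 2.896
vertex 2.013 -0.778 2.048
endloop
endfacet
facet normal -0.525 0.491 0.695
outer loop
vertex 1.482 -0.282 2.75
vertex 3.307 0.138 3.832
vertex 2.856 0.857 2.984
endloop
endfacet
facet normal -0.764 -0.633 -0.129
outer loop
vertex 1.934 -1.001 3.598
vertex 1.482 -0.282 2.75
vertex 2.464 -1.497 2.896
endloop
endfacet
facet normal -0.525 0.490 0.696
outer loop
vertex 1.934 -1.001 3.598
vertex 3.307 0.138 3.832
vertex 1.482 -0.282 2.75
endloop
endfacet
facet normal 0.764 0.632 0.130
outer loop
vertex 2.856 0.857 2.984
vertex 3.307 0.138 3.832
vertex 3.386 0.361 2.282
endloop
endfacet
facet normal 0.525 -0.490 -0.696
outer loop
vertex 3.838 -0.358 3.13
vertex 2.464 -1.497 2.896
vertex 3.386 0.361 2.282
endloop
endfacet
facet normal 0.763 0.633 0.130
outer loop
vertex 3.386 0.361 2.282
vertex 3.307 0.138 3.832
vertex 3.838 -0.358 3.13
endloop
endfacet
facet normal 0.376 -0.599 0.707
outer loop
vertex 3.838 -0.358 3.13
vertex 1.934 -1.001 3.598
vertex 2.464 -1.497 2.896
endloop
endfacet
facet normal 0.376 -0.599 0.707
outer loop
vertex 3.307 0.138 3.832
vertex 1.934 -1.001 3.598
vertex 3.838 -0.358 3.13
endloop
endfacet
facet normal 0.728 0.049 -0.684
outer loop
vertex 3.357 -3.559 -2.328
vertex 2.745 -3.086 -2.945
vertex 3.356 -2.702 -2.268
endloop
endfacet
facet normal 0.291 -0.066 0.954
outer loop
vertex 3.357 -3.559 -2.328
vertex 3.356 -2.702 -2.268
vertex 1.435 -3.174 -1.715
endloop
endfacet
facet normal 0.728 0.048 -0.684
outer loop
vertex 3.356 -2.702 -2.268
vertex 2.745 -3.086 -2.945
vertex 2.895 -2.134 -2.718
endloop
endfacet
facet normal 0.059 0.649 0.759
outer loop
vertex 3.356 -2.702 -2.268
vertex 2.895 -2.134 -2.718
vertex 1.435 -3.174 -1.715
endloop
endfacet
facet normal 0.728 0.048 -0.684
outer loop
vertex 2.895 -2.134 -2.718
vertex 2.745 -3.086 -2.945
vertex 2.321 -2.283 -3.34
endloop
endfacet
facet normal -0.461 0.860 0.220
outer loop
vertex 2.895 -2.134 -2.718
vertex 2.321 -2.283 -3.34
vertex 1.435 -3.174 -1.715
endloop
endfacet
facet normal 0.728 0.048 -0.684
outer loop
vertex 2.321 -2.283 -3.34
vertex 2.745 -3.086 -2.945
vertex 2.067 -3.037 -3.664
endloop
endfacet
facet normal -0.877 0.406 -0.256
outer loop
vertex 2.321 -2.283 -3.34
vertex 2.067 -3.037 -3.664
vertex 1.435 -3.174 -1.715
endloop
endfacet
facet normal 0.728 0.049 -0.683
outer loop
vertex 2.067 -3.037 -3.664
vertex 2.745 -3.086 -2.945
vertex 2.323 -3.827 -3.448
endloop
endfacet
facet normal -0.876 -0.369 -0.310
outer loop
vertex 2.067 -3.037 -3.664
vertex 2.323 -3.827 -3.448
vertex 1.435 -3.174 -1.715
endloop
endfacet
facet normal 0.728 0.049 -0.683
outer loop
vertex 2.323 -3.827 -3.448
vertex 2.745 -3.086 -2.945
vertex 2.897 -4.06 -2.853
endloop
endfacet
facet normal -0.459 -0.883 0.097
outer loop
vertex 2.323 -3.827 -3.448
vertex 2.897 -4.06 -2.853
vertex 1.435 -3.174 -1.715
endloop
endfacet
facet normal 0.728 0.049 -0.684
outer loop
vertex 2.897 -4.06 -2.853
vertex 2.745 -3.086 -2.945
vertex 3.357 -3.559 -2.328
endloop
endfacet
facet normal 0.061 -0.748 0.661
outer loop
vertex 2.897 -4.06 -2.853
vertex 3.357 -3.559 -2.328
vertex 1.435 -3.174 -1.715
endloop
endfacet

endsolid


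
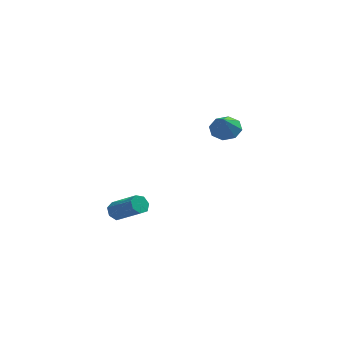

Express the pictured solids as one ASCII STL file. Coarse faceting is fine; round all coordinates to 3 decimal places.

solid 
facet normal -0.721 0.423 -0.549
outer loop
vertex -1.761 -3.264 -4.398
vertex -2.116 -3.275 -3.94
vertex -1.748 -2.858 -4.102
endloop
endfacet
facet normal 0.692 0.411 -0.593
outer loop
vertex -1.761 -3.264 -4.398
vertex -1.748 -2.858 -4.102
vertex -0.448 -4.034 -3.399
endloop
endfacet
facet normal 0.692 0.411 -0.593
outer loop
vertex -0.448 -4.034 -3.399
vertex -1.748 -2.858 -4.102
vertex -0.436 -3.627 -3.103
endloop
endfacet
facet normal 0.722 -0.421 0.550
outer loop
vertex -0.448 -4.034 -3.399
vertex -0.436 -3.627 -3.103
vertex -0.804 -4.045 -2.94
endloop
endfacet
facet normal -0.721 0.423 -0.548
outer loop
vertex -1.748 -2.858 -4.102
vertex -2.116 -3.275 -3.94
vertex -2.012 -2.765 -3.683
endloop
endfacet
facet normal 0.453 0.887 0.088
outer loop
vertex -1.748 -2.858 -4.102
vertex -2.012 -2.765 -3.683
vertex -0.436 -3.627 -3.103
endloop
endfacet
facet normal 0.452 0.887 0.090
outer loop
vertex -0.436 -3.627 -3.103
vertex -2.012 -2.765 -3.683
vertex -0.7 -3.535 -2.684
endloop
endfacet
facet normal 0.722 -0.422 0.548
outer loop
vertex -0.436 -3.627 -3.103
vertex -0.7 -3.535 -2.684
vertex -0.804 -4.045 -2.94
endloop
endfacet
facet normal -0.721 0.424 -0.549
outer loop
vertex -2.012 -2.765 -3.683
vertex -2.116 -3.275 -3.94
vertex -2.355 -3.057 -3.458
endloop
endfacet
facet normal -0.129 0.696 0.706
outer loop
vertex -2.012 -2.765 -3.683
vertex -2.355 -3.057 -3.458
vertex -0.7 -3.535 -2.684
endloop
endfacet
facet normal -0.129 0.696 0.706
outer loop
vertex -0.7 -3.535 -2.684
vertex -2.355 -3.057 -3.458
vertex -1.043 -3.827 -2.459
endloop
endfacet
facet normal 0.721 -0.423 0.550
outer loop
vertex -0.7 -3.535 -2.684
vertex -1.043 -3.827 -2.459
vertex -0.804 -4.045 -2.94
endloop
endfacet
facet normal -0.721 0.423 -0.549
outer loop
vertex -2.355 -3.057 -3.458
vertex -2.116 -3.275 -3.94
vertex -2.518 -3.513 -3.595
endloop
endfacet
facet normal -0.613 -0.018 0.790
outer loop
vertex -2.355 -3.057 -3.458
vertex -2.518 -3.513 -3.595
vertex -1.043 -3.827 -2.459
endloop
endfacet
facet normal -0.613 -0.020 0.790
outer loop
vertex -1.043 -3.827 -2.459
vertex -2.518 -3.513 -3.595
vertex -1.205 -4.283 -2.596
endloop
endfacet
facet normal 0.721 -0.421 0.549
outer loop
vertex -1.043 -3.827 -2.459
vertex -1.205 -4.283 -2.596
vertex -0.804 -4.045 -2.94
endloop
endfacet
facet normal -0.721 0.422 -0.549
outer loop
vertex -2.518 -3.513 -3.595
vertex -2.116 -3.275 -3.94
vertex -2.378 -3.79 -3.992
endloop
endfacet
facet normal -0.635 -0.721 0.279
outer loop
vertex -2.518 -3.513 -3.595
vertex -2.378 -3.79 -3.992
vertex -1.205 -4.283 -2.596
endloop
endfacet
facet normal -0.635 -0.721 0.279
outer loop
vertex -1.205 -4.283 -2.596
vertex -2.378 -3.79 -3.992
vertex -1.066 -4.559 -2.993
endloop
endfacet
facet normal 0.721 -0.424 0.547
outer loop
vertex -1.205 -4.283 -2.596
vertex -1.066 -4.559 -2.993
vertex -0.804 -4.045 -2.94
endloop
endfacet
facet normal -0.721 0.422 -0.549
outer loop
vertex -2.378 -3.79 -3.992
vertex -2.116 -3.275 -3.94
vertex -2.041 -3.679 -4.349
endloop
endfacet
facet normal -0.179 -0.879 -0.442
outer loop
vertex -2.378 -3.79 -3.992
vertex -2.041 -3.679 -4.349
vertex -1.066 -4.559 -2.993
endloop
endfacet
facet normal -0.180 -0.879 -0.441
outer loop
vertex -1.066 -4.559 -2.993
vertex -2.041 -3.679 -4.349
vertex -0.729 -4.449 -3.35
endloop
endfacet
facet normal 0.720 -0.424 0.549
outer loop
vertex -1.066 -4.559 -2.993
vertex -0.729 -4.449 -3.35
vertex -0.804 -4.045 -2.94
endloop
endfacet
facet normal -0.721 0.422 -0.549
outer loop
vertex -2.041 -3.679 -4.349
vertex -2.116 -3.275 -3.94
vertex -1.761 -3.264 -4.398
endloop
endfacet
facet normal 0.412 -0.376 -0.830
outer loop
vertex -2.041 -3.679 -4.349
vertex -1.761 -3.264 -4.398
vertex -0.729 -4.449 -3.35
endloop
endfacet
facet normal 0.411 -0.376 -0.830
outer loop
vertex -0.729 -4.449 -3.35
vertex -1.761 -3.264 -4.398
vertex -0.448 -4.034 -3.399
endloop
endfacet
facet normal 0.721 -0.423 0.549
outer loop
vertex -0.729 -4.449 -3.35
vertex -0.448 -4.034 -3.399
vertex -0.804 -4.045 -2.94
endloop
endfacet
facet normal 0.025 0.631 -0.776
outer loop
vertex 3.374 3.079 -0.97
vertex 2.507 3.146 -0.943
vertex 3.168 3.574 -0.574
endloop
endfacet
facet normal 0.804 -0.130 0.580
outer loop
vertex 3.374 3.079 -0.97
vertex 3.168 3.574 -0.574
vertex 2.473 2.294 0.103
endloop
endfacet
facet normal 0.025 0.630 -0.776
outer loop
vertex 3.168 3.574 -0.574
vertex 2.507 3.146 -0.943
vertex 2.575 3.818 -0.395
endloop
endfacet
facet normal 0.377 0.265 0.888
outer loop
vertex 3.168 3.574 -0.574
vertex 2.575 3.818 -0.395
vertex 2.473 2.294 0.103
endloop
endfacet
facet normal 0.023 0.630 -0.776
outer loop
vertex 2.575 3.818 -0.395
vertex 2.507 3.146 -0.943
vertex 1.942 3.668 -0.536
endloop
endfacet
facet normal -0.277 0.315 0.908
outer loop
vertex 2.575 3.818 -0.395
vertex 1.942 3.668 -0.536
vertex 2.473 2.294 0.103
endloop
endfacet
facet normal 0.025 0.631 -0.775
outer loop
vertex 1.942 3.668 -0.536
vertex 2.507 3.146 -0.943
vertex 1.64 3.213 -0.916
endloop
endfacet
facet normal -0.778 -0.008 0.628
outer loop
vertex 1.942 3.668 -0.536
vertex 1.64 3.213 -0.916
vertex 2.473 2.294 0.103
endloop
endfacet
facet normal 0.025 0.631 -0.776
outer loop
vertex 1.64 3.213 -0.916
vertex 2.507 3.146 -0.943
vertex 1.845 2.718 -1.312
endloop
endfacet
facet normal -0.830 -0.515 0.214
outer loop
vertex 1.64 3.213 -0.916
vertex 1.845 2.718 -1.312
vertex 2.473 2.294 0.103
endloop
endfacet
facet normal 0.024 0.631 -0.775
outer loop
vertex 1.845 2.718 -1.312
vertex 2.507 3.146 -0.943
vertex 2.438 2.474 -1.492
endloop
endfacet
facet normal -0.403 -0.910 -0.094
outer loop
vertex 1.845 2.718 -1.312
vertex 2.438 2.474 -1.492
vertex 2.473 2.294 0.103
endloop
endfacet
facet normal 0.024 0.631 -0.775
outer loop
vertex 2.438 2.474 -1.492
vertex 2.507 3.146 -0.943
vertex 3.071 2.624 -1.35
endloop
endfacet
facet normal 0.253 -0.961 -0.114
outer loop
vertex 2.438 2.474 -1.492
vertex 3.071 2.624 -1.35
vertex 2.473 2.294 0.103
endloop
endfacet
facet normal 0.025 0.631 -0.775
outer loop
vertex 3.071 2.624 -1.35
vertex 2.507 3.146 -0.943
vertex 3.374 3.079 -0.97
endloop
endfacet
facet normal 0.752 -0.638 0.165
outer loop
vertex 3.071 2.624 -1.35
vertex 3.374 3.079 -0.97
vertex 2.473 2.294 0.103
endloop
endfacet

endsolid


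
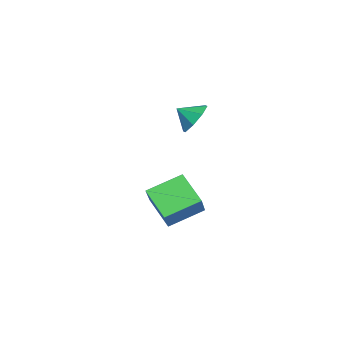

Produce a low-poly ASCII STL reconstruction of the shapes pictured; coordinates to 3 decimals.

solid 
facet normal -0.668 -0.536 0.516
outer loop
vertex 3.782 1.78 -1.882
vertex 2.911 3.635 -1.082
vertex 2.472 1.86 -3.495
endloop
endfacet
facet normal 0.396 -0.843 -0.363
outer loop
vertex 3.849 2.965 -4.558
vertex 3.782 1.78 -1.882
vertex 2.472 1.86 -3.495
endloop
endfacet
facet normal -0.669 -0.536 0.516
outer loop
vertex 2.472 1.86 -3.495
vertex 2.911 3.635 -1.082
vertex 1.601 3.716 -2.696
endloop
endfacet
facet normal -0.630 0.038 -0.776
outer loop
vertex 1.601 3.716 -2.696
vertex 3.849 2.965 -4.558
vertex 2.472 1.86 -3.495
endloop
endfacet
facet normal 0.630 -0.039 0.776
outer loop
vertex 3.782 1.78 -1.882
vertex 4.288 4.74 -2.145
vertex 2.911 3.635 -1.082
endloop
endfacet
facet normal 0.396 -0.843 -0.364
outer loop
vertex 5.159 2.884 -2.944
vertex 3.782 1.78 -1.882
vertex 3.849 2.965 -4.558
endloop
endfacet
facet normal 0.630 -0.039 0.776
outer loop
vertex 5.159 2.884 -2.944
vertex 4.288 4.74 -2.145
vertex 3.782 1.78 -1.882
endloop
endfacet
facet normal -0.396 0.843 0.364
outer loop
vertex 2.911 3.635 -1.082
vertex 4.288 4.74 -2.145
vertex 1.601 3.716 -2.696
endloop
endfacet
facet normal -0.630 0.039 -0.776
outer loop
vertex 2.978 4.82 -3.758
vertex 3.849 2.965 -4.558
vertex 1.601 3.716 -2.696
endloop
endfacet
facet normal -0.396 0.843 0.363
outer loop
vertex 1.601 3.716 -2.696
vertex 4.288 4.74 -2.145
vertex 2.978 4.82 -3.758
endloop
endfacet
facet normal 0.668 0.536 -0.516
outer loop
vertex 2.978 4.82 -3.758
vertex 5.159 2.884 -2.944
vertex 3.849 2.965 -4.558
endloop
endfacet
facet normal 0.668 0.536 -0.516
outer loop
vertex 4.288 4.74 -2.145
vertex 5.159 2.884 -2.944
vertex 2.978 4.82 -3.758
endloop
endfacet
facet normal 0.102 0.832 -0.546
outer loop
vertex 3.805 3.845 2.709
vertex 2.95 4.286 3.221
vertex 4.026 4.267 3.393
endloop
endfacet
facet normal 0.660 -0.716 0.229
outer loop
vertex 3.805 3.845 2.709
vertex 4.026 4.267 3.393
vertex 2.83 3.314 3.859
endloop
endfacet
facet normal 0.102 0.831 -0.546
outer loop
vertex 4.026 4.267 3.393
vertex 2.95 4.286 3.221
vertex 3.617 4.701 3.977
endloop
endfacet
facet normal 0.589 -0.394 0.705
outer loop
vertex 4.026 4.267 3.393
vertex 3.617 4.701 3.977
vertex 2.83 3.314 3.859
endloop
endfacet
facet normal 0.103 0.831 -0.547
outer loop
vertex 3.617 4.701 3.977
vertex 2.95 4.286 3.221
vertex 2.817 4.892 4.117
endloop
endfacet
facet normal 0.133 -0.159 0.978
outer loop
vertex 3.617 4.701 3.977
vertex 2.817 4.892 4.117
vertex 2.83 3.314 3.859
endloop
endfacet
facet normal 0.102 0.831 -0.547
outer loop
vertex 2.817 4.892 4.117
vertex 2.95 4.286 3.221
vertex 2.095 4.728 3.733
endloop
endfacet
facet normal -0.438 -0.149 0.887
outer loop
vertex 2.817 4.892 4.117
vertex 2.095 4.728 3.733
vertex 2.83 3.314 3.859
endloop
endfacet
facet normal 0.103 0.832 -0.546
outer loop
vertex 2.095 4.728 3.733
vertex 2.95 4.286 3.221
vertex 1.874 4.306 3.048
endloop
endfacet
facet normal -0.794 -0.369 0.484
outer loop
vertex 2.095 4.728 3.733
vertex 1.874 4.306 3.048
vertex 2.83 3.314 3.859
endloop
endfacet
facet normal 0.103 0.832 -0.546
outer loop
vertex 1.874 4.306 3.048
vertex 2.95 4.286 3.221
vertex 2.283 3.872 2.464
endloop
endfacet
facet normal -0.723 -0.691 0.007
outer loop
vertex 1.874 4.306 3.048
vertex 2.283 3.872 2.464
vertex 2.83 3.314 3.859
endloop
endfacet
facet normal 0.103 0.832 -0.546
outer loop
vertex 2.283 3.872 2.464
vertex 2.95 4.286 3.221
vertex 3.083 3.681 2.324
endloop
endfacet
facet normal -0.268 -0.926 -0.266
outer loop
vertex 2.283 3.872 2.464
vertex 3.083 3.681 2.324
vertex 2.83 3.314 3.859
endloop
endfacet
facet normal 0.102 0.832 -0.546
outer loop
vertex 3.083 3.681 2.324
vertex 2.95 4.286 3.221
vertex 3.805 3.845 2.709
endloop
endfacet
facet normal 0.305 -0.936 -0.174
outer loop
vertex 3.083 3.681 2.324
vertex 3.805 3.845 2.709
vertex 2.83 3.314 3.859
endloop
endfacet

endsolid


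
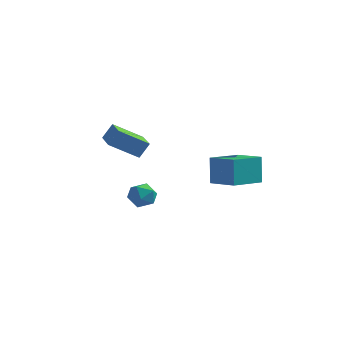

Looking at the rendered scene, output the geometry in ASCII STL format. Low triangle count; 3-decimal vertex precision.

solid 
facet normal 0.294 0.011 0.956
outer loop
vertex -2.032 1.196 0.34
vertex -2.165 0.42 0.39
vertex -1.456 0.685 0.169
endloop
endfacet
facet normal 0.630 0.516 0.580
outer loop
vertex -2.032 1.196 0.34
vertex -1.456 0.685 0.169
vertex -1.564 1.323 -0.282
endloop
endfacet
facet normal 0.136 0.946 0.295
outer loop
vertex -2.032 1.196 0.34
vertex -1.564 1.323 -0.282
vertex -2.34 1.452 -0.339
endloop
endfacet
facet normal -0.506 0.706 0.496
outer loop
vertex -2.032 1.196 0.34
vertex -2.34 1.452 -0.339
vertex -2.712 0.894 0.076
endloop
endfacet
facet normal -0.408 0.128 0.904
outer loop
vertex -2.032 1.196 0.34
vertex -2.712 0.894 0.076
vertex -2.165 0.42 0.39
endloop
endfacet
facet normal 0.979 0.198 0.045
outer loop
vertex -1.564 1.323 -0.282
vertex -1.456 0.685 0.169
vertex -1.408 0.626 -0.616
endloop
endfacet
facet normal 0.435 -0.620 0.653
outer loop
vertex -1.456 0.685 0.169
vertex -2.165 0.42 0.39
vertex -1.78 0.068 -0.201
endloop
endfacet
facet normal -0.700 -0.430 0.570
outer loop
vertex -2.165 0.42 0.39
vertex -2.712 0.894 0.076
vertex -2.556 0.197 -0.258
endloop
endfacet
facet normal -0.858 0.505 -0.090
outer loop
vertex -2.712 0.894 0.076
vertex -2.34 1.452 -0.339
vertex -2.664 0.835 -0.709
endloop
endfacet
facet normal 0.179 0.892 -0.415
outer loop
vertex -2.34 1.452 -0.339
vertex -1.564 1.323 -0.282
vertex -1.955 1.1 -0.93
endloop
endfacet
facet normal 0.506 -0.706 -0.496
outer loop
vertex -2.088 0.324 -0.88
vertex -1.408 0.626 -0.616
vertex -1.78 0.068 -0.201
endloop
endfacet
facet normal -0.136 -0.946 -0.295
outer loop
vertex -2.088 0.324 -0.88
vertex -1.78 0.068 -0.201
vertex -2.556 0.197 -0.258
endloop
endfacet
facet normal -0.630 -0.516 -0.580
outer loop
vertex -2.088 0.324 -0.88
vertex -2.556 0.197 -0.258
vertex -2.664 0.835 -0.709
endloop
endfacet
facet normal -0.294 -0.011 -0.956
outer loop
vertex -2.088 0.324 -0.88
vertex -2.664 0.835 -0.709
vertex -1.955 1.1 -0.93
endloop
endfacet
facet normal 0.408 -0.128 -0.904
outer loop
vertex -2.088 0.324 -0.88
vertex -1.955 1.1 -0.93
vertex -1.408 0.626 -0.616
endloop
endfacet
facet normal 0.858 -0.505 0.090
outer loop
vertex -1.78 0.068 -0.201
vertex -1.408 0.626 -0.616
vertex -1.456 0.685 0.169
endloop
endfacet
facet normal -0.179 -0.892 0.415
outer loop
vertex -2.556 0.197 -0.258
vertex -1.78 0.068 -0.201
vertex -2.165 0.42 0.39
endloop
endfacet
facet normal -0.979 -0.198 -0.045
outer loop
vertex -2.664 0.835 -0.709
vertex -2.556 0.197 -0.258
vertex -2.712 0.894 0.076
endloop
endfacet
facet normal -0.435 0.620 -0.653
outer loop
vertex -1.955 1.1 -0.93
vertex -2.664 0.835 -0.709
vertex -2.34 1.452 -0.339
endloop
endfacet
facet normal 0.700 0.430 -0.570
outer loop
vertex -1.408 0.626 -0.616
vertex -1.955 1.1 -0.93
vertex -1.564 1.323 -0.282
endloop
endfacet
facet normal -0.918 0.346 -0.194
outer loop
vertex 0.734 2.18 2.117
vertex 1.431 3.856 1.813
vertex 0.916 1.838 0.647
endloop
endfacet
facet normal -0.379 -0.911 0.165
outer loop
vertex 2.329 1.304 0.947
vertex 0.734 2.18 2.117
vertex 0.916 1.838 0.647
endloop
endfacet
facet normal -0.918 0.347 -0.194
outer loop
vertex 0.916 1.838 0.647
vertex 1.431 3.856 1.813
vertex 1.613 3.513 0.343
endloop
endfacet
facet normal 0.120 -0.225 -0.967
outer loop
vertex 1.613 3.513 0.343
vertex 2.329 1.304 0.947
vertex 0.916 1.838 0.647
endloop
endfacet
facet normal -0.120 0.225 0.967
outer loop
vertex 0.734 2.18 2.117
vertex 2.844 3.322 2.113
vertex 1.431 3.856 1.813
endloop
endfacet
facet normal -0.379 -0.911 0.166
outer loop
vertex 2.147 1.647 2.417
vertex 0.734 2.18 2.117
vertex 2.329 1.304 0.947
endloop
endfacet
facet normal -0.120 0.225 0.967
outer loop
vertex 2.147 1.647 2.417
vertex 2.844 3.322 2.113
vertex 0.734 2.18 2.117
endloop
endfacet
facet normal 0.379 0.910 -0.165
outer loop
vertex 1.431 3.856 1.813
vertex 2.844 3.322 2.113
vertex 1.613 3.513 0.343
endloop
endfacet
facet normal 0.120 -0.225 -0.967
outer loop
vertex 3.026 2.98 0.643
vertex 2.329 1.304 0.947
vertex 1.613 3.513 0.343
endloop
endfacet
facet normal 0.379 0.911 -0.165
outer loop
vertex 1.613 3.513 0.343
vertex 2.844 3.322 2.113
vertex 3.026 2.98 0.643
endloop
endfacet
facet normal 0.918 -0.346 0.194
outer loop
vertex 3.026 2.98 0.643
vertex 2.147 1.647 2.417
vertex 2.329 1.304 0.947
endloop
endfacet
facet normal 0.918 -0.347 0.194
outer loop
vertex 2.844 3.322 2.113
vertex 2.147 1.647 2.417
vertex 3.026 2.98 0.643
endloop
endfacet
facet normal -0.726 -0.443 0.526
outer loop
vertex -3.363 0.973 3.589
vertex -4.44 2.458 3.352
vertex -3.714 0.589 2.782
endloop
endfacet
facet normal 0.583 -0.802 0.128
outer loop
vertex -2.48 1.342 1.888
vertex -3.363 0.973 3.589
vertex -3.714 0.589 2.782
endloop
endfacet
facet normal -0.726 -0.443 0.526
outer loop
vertex -3.714 0.589 2.782
vertex -4.44 2.458 3.352
vertex -4.791 2.074 2.545
endloop
endfacet
facet normal -0.366 -0.399 -0.841
outer loop
vertex -4.791 2.074 2.545
vertex -2.48 1.342 1.888
vertex -3.714 0.589 2.782
endloop
endfacet
facet normal 0.366 0.399 0.841
outer loop
vertex -3.363 0.973 3.589
vertex -3.206 3.211 2.458
vertex -4.44 2.458 3.352
endloop
endfacet
facet normal 0.583 -0.802 0.128
outer loop
vertex -2.129 1.726 2.695
vertex -3.363 0.973 3.589
vertex -2.48 1.342 1.888
endloop
endfacet
facet normal 0.366 0.399 0.841
outer loop
vertex -2.129 1.726 2.695
vertex -3.206 3.211 2.458
vertex -3.363 0.973 3.589
endloop
endfacet
facet normal -0.583 0.802 -0.128
outer loop
vertex -4.44 2.458 3.352
vertex -3.206 3.211 2.458
vertex -4.791 2.074 2.545
endloop
endfacet
facet normal -0.366 -0.399 -0.841
outer loop
vertex -3.557 2.827 1.651
vertex -2.48 1.342 1.888
vertex -4.791 2.074 2.545
endloop
endfacet
facet normal -0.583 0.802 -0.128
outer loop
vertex -4.791 2.074 2.545
vertex -3.206 3.211 2.458
vertex -3.557 2.827 1.651
endloop
endfacet
facet normal 0.726 0.443 -0.526
outer loop
vertex -3.557 2.827 1.651
vertex -2.129 1.726 2.695
vertex -2.48 1.342 1.888
endloop
endfacet
facet normal 0.726 0.443 -0.526
outer loop
vertex -3.206 3.211 2.458
vertex -2.129 1.726 2.695
vertex -3.557 2.827 1.651
endloop
endfacet

endsolid


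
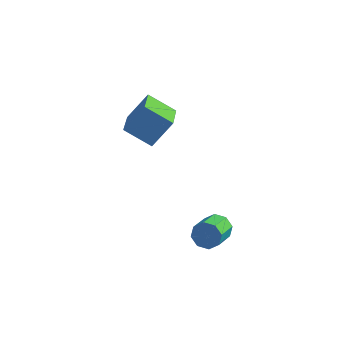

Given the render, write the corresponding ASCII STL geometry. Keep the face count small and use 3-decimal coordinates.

solid 
facet normal -0.387 -0.489 -0.781
outer loop
vertex -3.663 0.083 2.553
vertex -4.309 1.484 1.996
vertex -2.513 0.327 1.83
endloop
endfacet
facet normal 0.394 -0.854 0.339
outer loop
vertex -1.951 1.036 2.964
vertex -3.663 0.083 2.553
vertex -2.513 0.327 1.83
endloop
endfacet
facet normal -0.387 -0.489 -0.782
outer loop
vertex -2.513 0.327 1.83
vertex -4.309 1.484 1.996
vertex -3.159 1.728 1.274
endloop
endfacet
facet normal 0.834 0.177 -0.523
outer loop
vertex -3.159 1.728 1.274
vertex -1.951 1.036 2.964
vertex -2.513 0.327 1.83
endloop
endfacet
facet normal -0.834 -0.176 0.523
outer loop
vertex -3.663 0.083 2.553
vertex -3.747 2.193 3.13
vertex -4.309 1.484 1.996
endloop
endfacet
facet normal 0.394 -0.854 0.339
outer loop
vertex -3.101 0.792 3.686
vertex -3.663 0.083 2.553
vertex -1.951 1.036 2.964
endloop
endfacet
facet normal -0.833 -0.176 0.524
outer loop
vertex -3.101 0.792 3.686
vertex -3.747 2.193 3.13
vertex -3.663 0.083 2.553
endloop
endfacet
facet normal -0.394 0.854 -0.339
outer loop
vertex -4.309 1.484 1.996
vertex -3.747 2.193 3.13
vertex -3.159 1.728 1.274
endloop
endfacet
facet normal 0.834 0.176 -0.524
outer loop
vertex -2.597 2.437 2.407
vertex -1.951 1.036 2.964
vertex -3.159 1.728 1.274
endloop
endfacet
facet normal -0.394 0.854 -0.339
outer loop
vertex -3.159 1.728 1.274
vertex -3.747 2.193 3.13
vertex -2.597 2.437 2.407
endloop
endfacet
facet normal 0.387 0.489 0.782
outer loop
vertex -2.597 2.437 2.407
vertex -3.101 0.792 3.686
vertex -1.951 1.036 2.964
endloop
endfacet
facet normal 0.388 0.489 0.782
outer loop
vertex -3.747 2.193 3.13
vertex -3.101 0.792 3.686
vertex -2.597 2.437 2.407
endloop
endfacet
facet normal -0.106 0.900 -0.422
outer loop
vertex 1.721 -1.933 -0.275
vertex 1.484 -1.713 0.254
vertex 2.054 -1.758 0.015
endloop
endfacet
facet normal 0.705 -0.232 -0.670
outer loop
vertex 1.721 -1.933 -0.275
vertex 2.054 -1.758 0.015
vertex 1.854 -3.067 0.257
endloop
endfacet
facet normal 0.705 -0.232 -0.670
outer loop
vertex 1.854 -3.067 0.257
vertex 2.054 -1.758 0.015
vertex 2.187 -2.893 0.547
endloop
endfacet
facet normal 0.104 -0.901 0.421
outer loop
vertex 1.854 -3.067 0.257
vertex 2.187 -2.893 0.547
vertex 1.616 -2.847 0.786
endloop
endfacet
facet normal -0.106 0.901 -0.421
outer loop
vertex 2.054 -1.758 0.015
vertex 1.484 -1.713 0.254
vertex 2.053 -1.557 0.445
endloop
endfacet
facet normal 0.994 0.096 -0.043
outer loop
vertex 2.054 -1.758 0.015
vertex 2.053 -1.557 0.445
vertex 2.187 -2.893 0.547
endloop
endfacet
facet normal 0.994 0.097 -0.041
outer loop
vertex 2.187 -2.893 0.547
vertex 2.053 -1.557 0.445
vertex 2.185 -2.691 0.977
endloop
endfacet
facet normal 0.105 -0.900 0.423
outer loop
vertex 2.187 -2.893 0.547
vertex 2.185 -2.691 0.977
vertex 1.616 -2.847 0.786
endloop
endfacet
facet normal -0.105 0.900 -0.422
outer loop
vertex 2.053 -1.557 0.445
vertex 1.484 -1.713 0.254
vertex 1.718 -1.447 0.763
endloop
endfacet
facet normal 0.701 0.368 0.611
outer loop
vertex 2.053 -1.557 0.445
vertex 1.718 -1.447 0.763
vertex 2.185 -2.691 0.977
endloop
endfacet
facet normal 0.701 0.368 0.611
outer loop
vertex 2.185 -2.691 0.977
vertex 1.718 -1.447 0.763
vertex 1.85 -2.581 1.295
endloop
endfacet
facet normal 0.105 -0.900 0.422
outer loop
vertex 2.185 -2.691 0.977
vertex 1.85 -2.581 1.295
vertex 1.616 -2.847 0.786
endloop
endfacet
facet normal -0.106 0.900 -0.422
outer loop
vertex 1.718 -1.447 0.763
vertex 1.484 -1.713 0.254
vertex 1.246 -1.493 0.783
endloop
endfacet
facet normal -0.003 0.424 0.905
outer loop
vertex 1.718 -1.447 0.763
vertex 1.246 -1.493 0.783
vertex 1.85 -2.581 1.295
endloop
endfacet
facet normal -0.003 0.424 0.905
outer loop
vertex 1.85 -2.581 1.295
vertex 1.246 -1.493 0.783
vertex 1.379 -2.627 1.315
endloop
endfacet
facet normal 0.106 -0.900 0.422
outer loop
vertex 1.85 -2.581 1.295
vertex 1.379 -2.627 1.315
vertex 1.616 -2.847 0.786
endloop
endfacet
facet normal -0.104 0.901 -0.421
outer loop
vertex 1.246 -1.493 0.783
vertex 1.484 -1.713 0.254
vertex 0.913 -1.667 0.493
endloop
endfacet
facet normal -0.705 0.232 0.670
outer loop
vertex 1.246 -1.493 0.783
vertex 0.913 -1.667 0.493
vertex 1.379 -2.627 1.315
endloop
endfacet
facet normal -0.705 0.231 0.670
outer loop
vertex 1.379 -2.627 1.315
vertex 0.913 -1.667 0.493
vertex 1.046 -2.802 1.025
endloop
endfacet
facet normal 0.106 -0.900 0.422
outer loop
vertex 1.379 -2.627 1.315
vertex 1.046 -2.802 1.025
vertex 1.616 -2.847 0.786
endloop
endfacet
facet normal -0.105 0.900 -0.423
outer loop
vertex 0.913 -1.667 0.493
vertex 1.484 -1.713 0.254
vertex 0.915 -1.869 0.063
endloop
endfacet
facet normal -0.994 -0.097 0.041
outer loop
vertex 0.913 -1.667 0.493
vertex 0.915 -1.869 0.063
vertex 1.046 -2.802 1.025
endloop
endfacet
facet normal -0.994 -0.096 0.042
outer loop
vertex 1.046 -2.802 1.025
vertex 0.915 -1.869 0.063
vertex 1.047 -3.003 0.595
endloop
endfacet
facet normal 0.106 -0.901 0.421
outer loop
vertex 1.046 -2.802 1.025
vertex 1.047 -3.003 0.595
vertex 1.616 -2.847 0.786
endloop
endfacet
facet normal -0.105 0.900 -0.422
outer loop
vertex 0.915 -1.869 0.063
vertex 1.484 -1.713 0.254
vertex 1.25 -1.979 -0.255
endloop
endfacet
facet normal -0.701 -0.368 -0.611
outer loop
vertex 0.915 -1.869 0.063
vertex 1.25 -1.979 -0.255
vertex 1.047 -3.003 0.595
endloop
endfacet
facet normal -0.701 -0.368 -0.611
outer loop
vertex 1.047 -3.003 0.595
vertex 1.25 -1.979 -0.255
vertex 1.382 -3.113 0.277
endloop
endfacet
facet normal 0.105 -0.900 0.422
outer loop
vertex 1.047 -3.003 0.595
vertex 1.382 -3.113 0.277
vertex 1.616 -2.847 0.786
endloop
endfacet
facet normal -0.106 0.900 -0.422
outer loop
vertex 1.25 -1.979 -0.255
vertex 1.484 -1.713 0.254
vertex 1.721 -1.933 -0.275
endloop
endfacet
facet normal 0.003 -0.424 -0.905
outer loop
vertex 1.25 -1.979 -0.255
vertex 1.721 -1.933 -0.275
vertex 1.382 -3.113 0.277
endloop
endfacet
facet normal 0.003 -0.424 -0.905
outer loop
vertex 1.382 -3.113 0.277
vertex 1.721 -1.933 -0.275
vertex 1.854 -3.067 0.257
endloop
endfacet
facet normal 0.106 -0.900 0.422
outer loop
vertex 1.382 -3.113 0.277
vertex 1.854 -3.067 0.257
vertex 1.616 -2.847 0.786
endloop
endfacet

endsolid


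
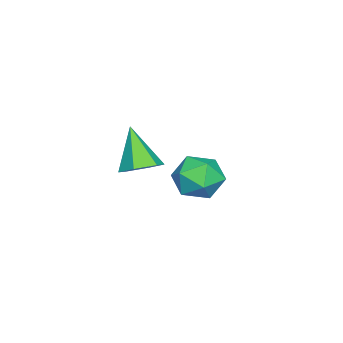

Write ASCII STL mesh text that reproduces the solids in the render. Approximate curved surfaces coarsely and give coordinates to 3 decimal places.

solid 
facet normal -0.272 0.733 0.624
outer loop
vertex -3.213 3.923 -0.404
vertex -3.964 3.218 0.097
vertex -2.889 3.283 0.489
endloop
endfacet
facet normal 0.411 0.805 0.428
outer loop
vertex -3.213 3.923 -0.404
vertex -2.889 3.283 0.489
vertex -2.191 3.405 -0.411
endloop
endfacet
facet normal 0.432 0.856 -0.283
outer loop
vertex -3.213 3.923 -0.404
vertex -2.191 3.405 -0.411
vertex -2.834 3.416 -1.36
endloop
endfacet
facet normal -0.237 0.816 -0.527
outer loop
vertex -3.213 3.923 -0.404
vertex -2.834 3.416 -1.36
vertex -3.93 3.3 -1.046
endloop
endfacet
facet normal -0.672 0.740 0.033
outer loop
vertex -3.213 3.923 -0.404
vertex -3.93 3.3 -1.046
vertex -3.964 3.218 0.097
endloop
endfacet
facet normal 0.758 0.211 0.617
outer loop
vertex -2.191 3.405 -0.411
vertex -2.889 3.283 0.489
vertex -2.31 2.38 0.086
endloop
endfacet
facet normal -0.346 0.094 0.933
outer loop
vertex -2.889 3.283 0.489
vertex -3.964 3.218 0.097
vertex -3.406 2.264 0.4
endloop
endfacet
facet normal -0.994 0.105 -0.022
outer loop
vertex -3.964 3.218 0.097
vertex -3.93 3.3 -1.046
vertex -4.049 2.275 -0.549
endloop
endfacet
facet normal -0.290 0.228 -0.929
outer loop
vertex -3.93 3.3 -1.046
vertex -2.834 3.416 -1.36
vertex -3.351 2.397 -1.449
endloop
endfacet
facet normal 0.793 0.294 -0.534
outer loop
vertex -2.834 3.416 -1.36
vertex -2.191 3.405 -0.411
vertex -2.276 2.462 -1.057
endloop
endfacet
facet normal 0.237 -0.816 0.527
outer loop
vertex -3.027 1.757 -0.556
vertex -2.31 2.38 0.086
vertex -3.406 2.264 0.4
endloop
endfacet
facet normal -0.432 -0.856 0.283
outer loop
vertex -3.027 1.757 -0.556
vertex -3.406 2.264 0.4
vertex -4.049 2.275 -0.549
endloop
endfacet
facet normal -0.411 -0.805 -0.428
outer loop
vertex -3.027 1.757 -0.556
vertex -4.049 2.275 -0.549
vertex -3.351 2.397 -1.449
endloop
endfacet
facet normal 0.272 -0.733 -0.624
outer loop
vertex -3.027 1.757 -0.556
vertex -3.351 2.397 -1.449
vertex -2.276 2.462 -1.057
endloop
endfacet
facet normal 0.672 -0.740 -0.033
outer loop
vertex -3.027 1.757 -0.556
vertex -2.276 2.462 -1.057
vertex -2.31 2.38 0.086
endloop
endfacet
facet normal 0.290 -0.228 0.929
outer loop
vertex -3.406 2.264 0.4
vertex -2.31 2.38 0.086
vertex -2.889 3.283 0.489
endloop
endfacet
facet normal -0.793 -0.294 0.534
outer loop
vertex -4.049 2.275 -0.549
vertex -3.406 2.264 0.4
vertex -3.964 3.218 0.097
endloop
endfacet
facet normal -0.758 -0.211 -0.617
outer loop
vertex -3.351 2.397 -1.449
vertex -4.049 2.275 -0.549
vertex -3.93 3.3 -1.046
endloop
endfacet
facet normal 0.346 -0.094 -0.933
outer loop
vertex -2.276 2.462 -1.057
vertex -3.351 2.397 -1.449
vertex -2.834 3.416 -1.36
endloop
endfacet
facet normal 0.994 -0.105 0.022
outer loop
vertex -2.31 2.38 0.086
vertex -2.276 2.462 -1.057
vertex -2.191 3.405 -0.411
endloop
endfacet
facet normal 0.409 0.389 -0.826
outer loop
vertex 2.101 2.349 2.761
vertex 1.343 2.333 2.378
vertex 1.581 3.019 2.819
endloop
endfacet
facet normal 0.486 0.306 0.819
outer loop
vertex 2.101 2.349 2.761
vertex 1.581 3.019 2.819
vertex 0.557 1.587 3.962
endloop
endfacet
facet normal 0.409 0.389 -0.826
outer loop
vertex 1.581 3.019 2.819
vertex 1.343 2.333 2.378
vertex 0.823 3.003 2.436
endloop
endfacet
facet normal -0.325 0.721 0.612
outer loop
vertex 1.581 3.019 2.819
vertex 0.823 3.003 2.436
vertex 0.557 1.587 3.962
endloop
endfacet
facet normal 0.409 0.389 -0.825
outer loop
vertex 0.823 3.003 2.436
vertex 1.343 2.333 2.378
vertex 0.584 2.317 1.994
endloop
endfacet
facet normal -0.957 0.276 0.089
outer loop
vertex 0.823 3.003 2.436
vertex 0.584 2.317 1.994
vertex 0.557 1.587 3.962
endloop
endfacet
facet normal 0.409 0.389 -0.825
outer loop
vertex 0.584 2.317 1.994
vertex 1.343 2.333 2.378
vertex 1.104 1.647 1.936
endloop
endfacet
facet normal -0.779 -0.585 -0.228
outer loop
vertex 0.584 2.317 1.994
vertex 1.104 1.647 1.936
vertex 0.557 1.587 3.962
endloop
endfacet
facet normal 0.409 0.389 -0.825
outer loop
vertex 1.104 1.647 1.936
vertex 1.343 2.333 2.378
vertex 1.863 1.663 2.32
endloop
endfacet
facet normal 0.032 -0.999 -0.021
outer loop
vertex 1.104 1.647 1.936
vertex 1.863 1.663 2.32
vertex 0.557 1.587 3.962
endloop
endfacet
facet normal 0.409 0.389 -0.826
outer loop
vertex 1.863 1.663 2.32
vertex 1.343 2.333 2.378
vertex 2.101 2.349 2.761
endloop
endfacet
facet normal 0.664 -0.553 0.503
outer loop
vertex 1.863 1.663 2.32
vertex 2.101 2.349 2.761
vertex 0.557 1.587 3.962
endloop
endfacet

endsolid


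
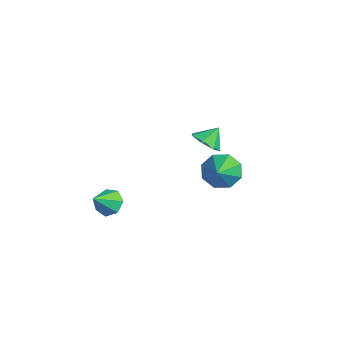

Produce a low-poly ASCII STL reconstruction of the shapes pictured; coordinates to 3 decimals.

solid 
facet normal 0.068 -0.674 -0.735
outer loop
vertex 0.034 1.375 1.76
vertex -0.513 0.852 2.189
vertex -0.699 1.47 1.605
endloop
endfacet
facet normal 0.148 0.984 -0.096
outer loop
vertex 0.034 1.375 1.76
vertex -0.699 1.47 1.605
vertex -0.587 1.588 2.991
endloop
endfacet
facet normal 0.067 -0.674 -0.735
outer loop
vertex -0.699 1.47 1.605
vertex -0.513 0.852 2.189
vertex -1.292 1.099 1.891
endloop
endfacet
facet normal -0.540 0.841 -0.028
outer loop
vertex -0.699 1.47 1.605
vertex -1.292 1.099 1.891
vertex -0.587 1.588 2.991
endloop
endfacet
facet normal 0.067 -0.675 -0.735
outer loop
vertex -1.292 1.099 1.891
vertex -0.513 0.852 2.189
vertex -1.298 0.543 2.401
endloop
endfacet
facet normal -0.850 0.361 0.384
outer loop
vertex -1.292 1.099 1.891
vertex -1.298 0.543 2.401
vertex -0.587 1.588 2.991
endloop
endfacet
facet normal 0.067 -0.675 -0.735
outer loop
vertex -1.298 0.543 2.401
vertex -0.513 0.852 2.189
vertex -0.713 0.219 2.752
endloop
endfacet
facet normal -0.550 -0.094 0.830
outer loop
vertex -1.298 0.543 2.401
vertex -0.713 0.219 2.752
vertex -0.587 1.588 2.991
endloop
endfacet
facet normal 0.068 -0.675 -0.735
outer loop
vertex -0.713 0.219 2.752
vertex -0.513 0.852 2.189
vertex 0.022 0.373 2.679
endloop
endfacet
facet normal 0.135 -0.182 0.974
outer loop
vertex -0.713 0.219 2.752
vertex 0.022 0.373 2.679
vertex -0.587 1.588 2.991
endloop
endfacet
facet normal 0.069 -0.675 -0.735
outer loop
vertex 0.022 0.373 2.679
vertex -0.513 0.852 2.189
vertex 0.355 0.887 2.238
endloop
endfacet
facet normal 0.687 0.163 0.708
outer loop
vertex 0.022 0.373 2.679
vertex 0.355 0.887 2.238
vertex -0.587 1.588 2.991
endloop
endfacet
facet normal 0.069 -0.675 -0.735
outer loop
vertex 0.355 0.887 2.238
vertex -0.513 0.852 2.189
vertex 0.034 1.375 1.76
endloop
endfacet
facet normal 0.693 0.683 0.232
outer loop
vertex 0.355 0.887 2.238
vertex 0.034 1.375 1.76
vertex -0.587 1.588 2.991
endloop
endfacet
facet normal -0.698 0.446 -0.560
outer loop
vertex -2.404 3.772 -2.681
vertex -3.11 2.98 -2.432
vertex -2.847 3.942 -1.994
endloop
endfacet
facet normal 0.732 0.600 0.323
outer loop
vertex -2.404 3.772 -2.681
vertex -2.847 3.942 -1.994
vertex -1.61 2.02 -1.228
endloop
endfacet
facet normal -0.698 0.446 -0.560
outer loop
vertex -2.847 3.942 -1.994
vertex -3.11 2.98 -2.432
vertex -3.443 3.549 -1.564
endloop
endfacet
facet normal 0.266 0.500 0.825
outer loop
vertex -2.847 3.942 -1.994
vertex -3.443 3.549 -1.564
vertex -1.61 2.02 -1.228
endloop
endfacet
facet normal -0.698 0.446 -0.560
outer loop
vertex -3.443 3.549 -1.564
vertex -3.11 2.98 -2.432
vertex -3.845 2.822 -1.642
endloop
endfacet
facet normal -0.184 -0.004 0.983
outer loop
vertex -3.443 3.549 -1.564
vertex -3.845 2.822 -1.642
vertex -1.61 2.02 -1.228
endloop
endfacet
facet normal -0.698 0.446 -0.560
outer loop
vertex -3.845 2.822 -1.642
vertex -3.11 2.98 -2.432
vertex -3.816 2.187 -2.184
endloop
endfacet
facet normal -0.352 -0.617 0.704
outer loop
vertex -3.845 2.822 -1.642
vertex -3.816 2.187 -2.184
vertex -1.61 2.02 -1.228
endloop
endfacet
facet normal -0.698 0.446 -0.560
outer loop
vertex -3.816 2.187 -2.184
vertex -3.11 2.98 -2.432
vertex -3.374 2.017 -2.87
endloop
endfacet
facet normal -0.140 -0.978 0.152
outer loop
vertex -3.816 2.187 -2.184
vertex -3.374 2.017 -2.87
vertex -1.61 2.02 -1.228
endloop
endfacet
facet normal -0.699 0.446 -0.560
outer loop
vertex -3.374 2.017 -2.87
vertex -3.11 2.98 -2.432
vertex -2.778 2.411 -3.3
endloop
endfacet
facet normal 0.327 -0.878 -0.350
outer loop
vertex -3.374 2.017 -2.87
vertex -2.778 2.411 -3.3
vertex -1.61 2.02 -1.228
endloop
endfacet
facet normal -0.698 0.446 -0.560
outer loop
vertex -2.778 2.411 -3.3
vertex -3.11 2.98 -2.432
vertex -2.376 3.138 -3.222
endloop
endfacet
facet normal 0.776 -0.374 -0.508
outer loop
vertex -2.778 2.411 -3.3
vertex -2.376 3.138 -3.222
vertex -1.61 2.02 -1.228
endloop
endfacet
facet normal -0.698 0.447 -0.559
outer loop
vertex -2.376 3.138 -3.222
vertex -3.11 2.98 -2.432
vertex -2.404 3.772 -2.681
endloop
endfacet
facet normal 0.944 0.237 -0.229
outer loop
vertex -2.376 3.138 -3.222
vertex -2.404 3.772 -2.681
vertex -1.61 2.02 -1.228
endloop
endfacet
facet normal -0.289 0.699 -0.654
outer loop
vertex -2.372 -2.673 -2.409
vertex -2.926 -3.21 -2.738
vertex -3.036 -2.666 -2.108
endloop
endfacet
facet normal 0.396 0.305 0.866
outer loop
vertex -2.372 -2.673 -2.409
vertex -3.036 -2.666 -2.108
vertex -2.514 -4.21 -1.802
endloop
endfacet
facet normal -0.289 0.699 -0.654
outer loop
vertex -3.036 -2.666 -2.108
vertex -2.926 -3.21 -2.738
vertex -3.618 -3.069 -2.282
endloop
endfacet
facet normal -0.332 0.074 0.940
outer loop
vertex -3.036 -2.666 -2.108
vertex -3.618 -3.069 -2.282
vertex -2.514 -4.21 -1.802
endloop
endfacet
facet normal -0.289 0.698 -0.655
outer loop
vertex -3.618 -3.069 -2.282
vertex -2.926 -3.21 -2.738
vertex -3.679 -3.579 -2.799
endloop
endfacet
facet normal -0.708 -0.459 0.537
outer loop
vertex -3.618 -3.069 -2.282
vertex -3.679 -3.579 -2.799
vertex -2.514 -4.21 -1.802
endloop
endfacet
facet normal -0.289 0.699 -0.654
outer loop
vertex -3.679 -3.579 -2.799
vertex -2.926 -3.21 -2.738
vertex -3.174 -3.811 -3.27
endloop
endfacet
facet normal -0.448 -0.893 -0.041
outer loop
vertex -3.679 -3.579 -2.799
vertex -3.174 -3.811 -3.27
vertex -2.514 -4.21 -1.802
endloop
endfacet
facet normal -0.289 0.699 -0.654
outer loop
vertex -3.174 -3.811 -3.27
vertex -2.926 -3.21 -2.738
vertex -2.482 -3.591 -3.341
endloop
endfacet
facet normal 0.250 -0.900 -0.357
outer loop
vertex -3.174 -3.811 -3.27
vertex -2.482 -3.591 -3.341
vertex -2.514 -4.21 -1.802
endloop
endfacet
facet normal -0.288 0.700 -0.654
outer loop
vertex -2.482 -3.591 -3.341
vertex -2.926 -3.21 -2.738
vertex -2.125 -3.085 -2.957
endloop
endfacet
facet normal 0.862 -0.476 -0.174
outer loop
vertex -2.482 -3.591 -3.341
vertex -2.125 -3.085 -2.957
vertex -2.514 -4.21 -1.802
endloop
endfacet
facet normal -0.288 0.699 -0.655
outer loop
vertex -2.125 -3.085 -2.957
vertex -2.926 -3.21 -2.738
vertex -2.372 -2.673 -2.409
endloop
endfacet
facet normal 0.926 0.061 0.372
outer loop
vertex -2.125 -3.085 -2.957
vertex -2.372 -2.673 -2.409
vertex -2.514 -4.21 -1.802
endloop
endfacet

endsolid
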